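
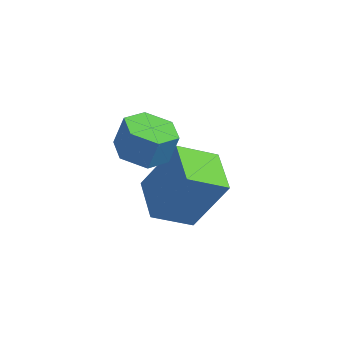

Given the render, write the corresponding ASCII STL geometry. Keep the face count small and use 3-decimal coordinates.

solid 
facet normal -0.672 -0.535 0.512
outer loop
vertex 2.567 1.395 0.759
vertex 1.641 2.635 0.839
vertex 1.644 0.822 -1.05
endloop
endfacet
facet normal 0.597 -0.800 -0.051
outer loop
vertex 2.679 1.645 -1.839
vertex 2.567 1.395 0.759
vertex 1.644 0.822 -1.05
endloop
endfacet
facet normal -0.672 -0.535 0.512
outer loop
vertex 1.644 0.822 -1.05
vertex 1.641 2.635 0.839
vertex 0.718 2.062 -0.97
endloop
endfacet
facet normal -0.438 -0.271 -0.857
outer loop
vertex 0.718 2.062 -0.97
vertex 2.679 1.645 -1.839
vertex 1.644 0.822 -1.05
endloop
endfacet
facet normal 0.438 0.271 0.857
outer loop
vertex 2.567 1.395 0.759
vertex 2.676 3.458 0.05
vertex 1.641 2.635 0.839
endloop
endfacet
facet normal 0.597 -0.800 -0.051
outer loop
vertex 3.602 2.218 -0.03
vertex 2.567 1.395 0.759
vertex 2.679 1.645 -1.839
endloop
endfacet
facet normal 0.438 0.271 0.857
outer loop
vertex 3.602 2.218 -0.03
vertex 2.676 3.458 0.05
vertex 2.567 1.395 0.759
endloop
endfacet
facet normal -0.597 0.800 0.051
outer loop
vertex 1.641 2.635 0.839
vertex 2.676 3.458 0.05
vertex 0.718 2.062 -0.97
endloop
endfacet
facet normal -0.438 -0.271 -0.857
outer loop
vertex 1.753 2.885 -1.759
vertex 2.679 1.645 -1.839
vertex 0.718 2.062 -0.97
endloop
endfacet
facet normal -0.597 0.800 0.051
outer loop
vertex 0.718 2.062 -0.97
vertex 2.676 3.458 0.05
vertex 1.753 2.885 -1.759
endloop
endfacet
facet normal 0.672 0.535 -0.512
outer loop
vertex 1.753 2.885 -1.759
vertex 3.602 2.218 -0.03
vertex 2.679 1.645 -1.839
endloop
endfacet
facet normal 0.672 0.535 -0.512
outer loop
vertex 2.676 3.458 0.05
vertex 3.602 2.218 -0.03
vertex 1.753 2.885 -1.759
endloop
endfacet
facet normal -0.196 -0.289 -0.937
outer loop
vertex 2.098 1.135 1.658
vertex 1.246 1.047 1.863
vertex 1.549 1.816 1.563
endloop
endfacet
facet normal 0.757 0.564 -0.332
outer loop
vertex 2.098 1.135 1.658
vertex 1.549 1.816 1.563
vertex 2.305 1.442 2.652
endloop
endfacet
facet normal 0.757 0.563 -0.332
outer loop
vertex 2.305 1.442 2.652
vertex 1.549 1.816 1.563
vertex 1.756 2.123 2.556
endloop
endfacet
facet normal 0.195 0.290 0.937
outer loop
vertex 2.305 1.442 2.652
vertex 1.756 2.123 2.556
vertex 1.454 1.353 2.857
endloop
endfacet
facet normal -0.195 -0.289 -0.937
outer loop
vertex 1.549 1.816 1.563
vertex 1.246 1.047 1.863
vertex 0.697 1.728 1.767
endloop
endfacet
facet normal -0.161 0.952 -0.261
outer loop
vertex 1.549 1.816 1.563
vertex 0.697 1.728 1.767
vertex 1.756 2.123 2.556
endloop
endfacet
facet normal -0.162 0.952 -0.259
outer loop
vertex 1.756 2.123 2.556
vertex 0.697 1.728 1.767
vertex 0.904 2.034 2.761
endloop
endfacet
facet normal 0.195 0.290 0.937
outer loop
vertex 1.756 2.123 2.556
vertex 0.904 2.034 2.761
vertex 1.454 1.353 2.857
endloop
endfacet
facet normal -0.195 -0.290 -0.937
outer loop
vertex 0.697 1.728 1.767
vertex 1.246 1.047 1.863
vertex 0.395 0.958 2.068
endloop
endfacet
facet normal -0.919 0.388 0.072
outer loop
vertex 0.697 1.728 1.767
vertex 0.395 0.958 2.068
vertex 0.904 2.034 2.761
endloop
endfacet
facet normal -0.919 0.389 0.071
outer loop
vertex 0.904 2.034 2.761
vertex 0.395 0.958 2.068
vertex 0.602 1.265 3.062
endloop
endfacet
facet normal 0.195 0.290 0.937
outer loop
vertex 0.904 2.034 2.761
vertex 0.602 1.265 3.062
vertex 1.454 1.353 2.857
endloop
endfacet
facet normal -0.195 -0.290 -0.937
outer loop
vertex 0.395 0.958 2.068
vertex 1.246 1.047 1.863
vertex 0.944 0.277 2.164
endloop
endfacet
facet normal -0.757 -0.563 0.332
outer loop
vertex 0.395 0.958 2.068
vertex 0.944 0.277 2.164
vertex 0.602 1.265 3.062
endloop
endfacet
facet normal -0.756 -0.564 0.332
outer loop
vertex 0.602 1.265 3.062
vertex 0.944 0.277 2.164
vertex 1.151 0.584 3.157
endloop
endfacet
facet normal 0.196 0.289 0.937
outer loop
vertex 0.602 1.265 3.062
vertex 1.151 0.584 3.157
vertex 1.454 1.353 2.857
endloop
endfacet
facet normal -0.195 -0.290 -0.937
outer loop
vertex 0.944 0.277 2.164
vertex 1.246 1.047 1.863
vertex 1.796 0.366 1.959
endloop
endfacet
facet normal 0.162 -0.952 0.260
outer loop
vertex 0.944 0.277 2.164
vertex 1.796 0.366 1.959
vertex 1.151 0.584 3.157
endloop
endfacet
facet normal 0.161 -0.952 0.260
outer loop
vertex 1.151 0.584 3.157
vertex 1.796 0.366 1.959
vertex 2.003 0.672 2.953
endloop
endfacet
facet normal 0.195 0.289 0.937
outer loop
vertex 1.151 0.584 3.157
vertex 2.003 0.672 2.953
vertex 1.454 1.353 2.857
endloop
endfacet
facet normal -0.195 -0.290 -0.937
outer loop
vertex 1.796 0.366 1.959
vertex 1.246 1.047 1.863
vertex 2.098 1.135 1.658
endloop
endfacet
facet normal 0.919 -0.389 -0.072
outer loop
vertex 1.796 0.366 1.959
vertex 2.098 1.135 1.658
vertex 2.003 0.672 2.953
endloop
endfacet
facet normal 0.919 -0.388 -0.071
outer loop
vertex 2.003 0.672 2.953
vertex 2.098 1.135 1.658
vertex 2.305 1.442 2.652
endloop
endfacet
facet normal 0.195 0.290 0.937
outer loop
vertex 2.003 0.672 2.953
vertex 2.305 1.442 2.652
vertex 1.454 1.353 2.857
endloop
endfacet

endsolid


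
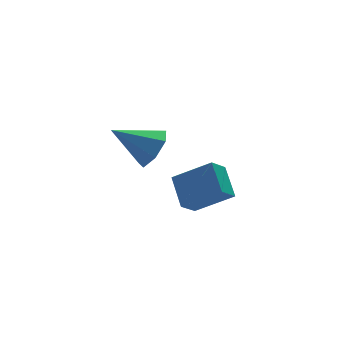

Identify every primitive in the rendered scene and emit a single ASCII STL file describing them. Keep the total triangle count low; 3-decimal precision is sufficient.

solid 
facet normal 0.713 -0.430 -0.554
outer loop
vertex 1.721 2.011 2.274
vertex 1.043 1.89 1.496
vertex 1.675 2.693 1.685
endloop
endfacet
facet normal 0.331 0.629 0.703
outer loop
vertex 1.721 2.011 2.274
vertex 1.675 2.693 1.685
vertex -0.383 2.75 2.604
endloop
endfacet
facet normal 0.712 -0.430 -0.555
outer loop
vertex 1.675 2.693 1.685
vertex 1.043 1.89 1.496
vertex 1.153 2.771 0.954
endloop
endfacet
facet normal 0.057 0.996 0.066
outer loop
vertex 1.675 2.693 1.685
vertex 1.153 2.771 0.954
vertex -0.383 2.75 2.604
endloop
endfacet
facet normal 0.713 -0.430 -0.554
outer loop
vertex 1.153 2.771 0.954
vertex 1.043 1.89 1.496
vertex 0.547 2.184 0.63
endloop
endfacet
facet normal -0.489 0.750 -0.445
outer loop
vertex 1.153 2.771 0.954
vertex 0.547 2.184 0.63
vertex -0.383 2.75 2.604
endloop
endfacet
facet normal 0.712 -0.431 -0.554
outer loop
vertex 0.547 2.184 0.63
vertex 1.043 1.89 1.496
vertex 0.315 1.377 0.959
endloop
endfacet
facet normal -0.893 0.076 -0.443
outer loop
vertex 0.547 2.184 0.63
vertex 0.315 1.377 0.959
vertex -0.383 2.75 2.604
endloop
endfacet
facet normal 0.712 -0.430 -0.555
outer loop
vertex 0.315 1.377 0.959
vertex 1.043 1.89 1.496
vertex 0.631 0.955 1.692
endloop
endfacet
facet normal -0.853 -0.517 0.070
outer loop
vertex 0.315 1.377 0.959
vertex 0.631 0.955 1.692
vertex -0.383 2.75 2.604
endloop
endfacet
facet normal 0.713 -0.430 -0.554
outer loop
vertex 0.631 0.955 1.692
vertex 1.043 1.89 1.496
vertex 1.257 1.238 2.277
endloop
endfacet
facet normal -0.397 -0.584 0.708
outer loop
vertex 0.631 0.955 1.692
vertex 1.257 1.238 2.277
vertex -0.383 2.75 2.604
endloop
endfacet
facet normal 0.713 -0.430 -0.554
outer loop
vertex 1.257 1.238 2.277
vertex 1.043 1.89 1.496
vertex 1.721 2.011 2.274
endloop
endfacet
facet normal 0.129 -0.074 0.989
outer loop
vertex 1.257 1.238 2.277
vertex 1.721 2.011 2.274
vertex -0.383 2.75 2.604
endloop
endfacet
facet normal -0.708 -0.232 0.667
outer loop
vertex 0.826 -3.749 2.669
vertex 1.133 -2.504 3.428
vertex -0.403 -2.842 1.679
endloop
endfacet
facet normal -0.206 -0.835 -0.509
outer loop
vertex 0.347 -2.596 0.972
vertex 0.826 -3.749 2.669
vertex -0.403 -2.842 1.679
endloop
endfacet
facet normal -0.708 -0.232 0.667
outer loop
vertex -0.403 -2.842 1.679
vertex 1.133 -2.504 3.428
vertex -0.097 -1.597 2.438
endloop
endfacet
facet normal -0.676 0.498 -0.544
outer loop
vertex -0.097 -1.597 2.438
vertex 0.347 -2.596 0.972
vertex -0.403 -2.842 1.679
endloop
endfacet
facet normal 0.676 -0.498 0.544
outer loop
vertex 0.826 -3.749 2.669
vertex 1.883 -2.258 2.721
vertex 1.133 -2.504 3.428
endloop
endfacet
facet normal -0.206 -0.835 -0.509
outer loop
vertex 1.577 -3.503 1.962
vertex 0.826 -3.749 2.669
vertex 0.347 -2.596 0.972
endloop
endfacet
facet normal 0.675 -0.498 0.544
outer loop
vertex 1.577 -3.503 1.962
vertex 1.883 -2.258 2.721
vertex 0.826 -3.749 2.669
endloop
endfacet
facet normal 0.206 0.836 0.509
outer loop
vertex 1.133 -2.504 3.428
vertex 1.883 -2.258 2.721
vertex -0.097 -1.597 2.438
endloop
endfacet
facet normal -0.675 0.498 -0.544
outer loop
vertex 0.654 -1.351 1.731
vertex 0.347 -2.596 0.972
vertex -0.097 -1.597 2.438
endloop
endfacet
facet normal 0.206 0.835 0.510
outer loop
vertex -0.097 -1.597 2.438
vertex 1.883 -2.258 2.721
vertex 0.654 -1.351 1.731
endloop
endfacet
facet normal 0.708 0.232 -0.667
outer loop
vertex 0.654 -1.351 1.731
vertex 1.577 -3.503 1.962
vertex 0.347 -2.596 0.972
endloop
endfacet
facet normal 0.708 0.232 -0.667
outer loop
vertex 1.883 -2.258 2.721
vertex 1.577 -3.503 1.962
vertex 0.654 -1.351 1.731
endloop
endfacet

endsolid


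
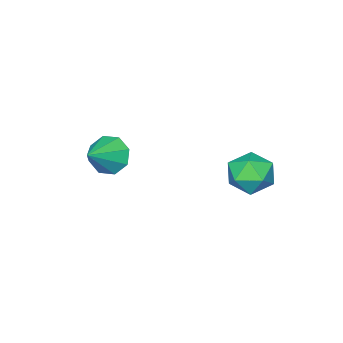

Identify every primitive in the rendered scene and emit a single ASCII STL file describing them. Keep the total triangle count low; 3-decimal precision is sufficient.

solid 
facet normal 0.181 0.899 -0.398
outer loop
vertex -0.464 4.278 2.118
vertex -1.383 4.575 2.372
vertex -0.623 4.704 3.008
endloop
endfacet
facet normal 0.782 0.605 -0.150
outer loop
vertex -0.464 4.278 2.118
vertex -0.623 4.704 3.008
vertex -0.022 3.909 2.935
endloop
endfacet
facet normal 0.876 -0.019 -0.482
outer loop
vertex -0.464 4.278 2.118
vertex -0.022 3.909 2.935
vertex -0.41 3.29 2.254
endloop
endfacet
facet normal 0.332 -0.111 -0.937
outer loop
vertex -0.464 4.278 2.118
vertex -0.41 3.29 2.254
vertex -1.252 3.701 1.907
endloop
endfacet
facet normal -0.097 0.456 -0.885
outer loop
vertex -0.464 4.278 2.118
vertex -1.252 3.701 1.907
vertex -1.383 4.575 2.372
endloop
endfacet
facet normal 0.692 0.473 0.546
outer loop
vertex -0.022 3.909 2.935
vertex -0.623 4.704 3.008
vertex -0.668 3.979 3.693
endloop
endfacet
facet normal -0.281 0.949 0.144
outer loop
vertex -0.623 4.704 3.008
vertex -1.383 4.575 2.372
vertex -1.51 4.39 3.346
endloop
endfacet
facet normal -0.729 0.233 -0.643
outer loop
vertex -1.383 4.575 2.372
vertex -1.252 3.701 1.907
vertex -1.898 3.771 2.665
endloop
endfacet
facet normal -0.035 -0.685 -0.728
outer loop
vertex -1.252 3.701 1.907
vertex -0.41 3.29 2.254
vertex -1.297 2.976 2.592
endloop
endfacet
facet normal 0.843 -0.537 0.008
outer loop
vertex -0.41 3.29 2.254
vertex -0.022 3.909 2.935
vertex -0.537 3.105 3.228
endloop
endfacet
facet normal -0.332 0.111 0.937
outer loop
vertex -1.456 3.402 3.482
vertex -0.668 3.979 3.693
vertex -1.51 4.39 3.346
endloop
endfacet
facet normal -0.876 0.019 0.482
outer loop
vertex -1.456 3.402 3.482
vertex -1.51 4.39 3.346
vertex -1.898 3.771 2.665
endloop
endfacet
facet normal -0.782 -0.605 0.150
outer loop
vertex -1.456 3.402 3.482
vertex -1.898 3.771 2.665
vertex -1.297 2.976 2.592
endloop
endfacet
facet normal -0.181 -0.899 0.398
outer loop
vertex -1.456 3.402 3.482
vertex -1.297 2.976 2.592
vertex -0.537 3.105 3.228
endloop
endfacet
facet normal 0.097 -0.456 0.885
outer loop
vertex -1.456 3.402 3.482
vertex -0.537 3.105 3.228
vertex -0.668 3.979 3.693
endloop
endfacet
facet normal 0.035 0.685 0.728
outer loop
vertex -1.51 4.39 3.346
vertex -0.668 3.979 3.693
vertex -0.623 4.704 3.008
endloop
endfacet
facet normal -0.843 0.537 -0.008
outer loop
vertex -1.898 3.771 2.665
vertex -1.51 4.39 3.346
vertex -1.383 4.575 2.372
endloop
endfacet
facet normal -0.692 -0.473 -0.546
outer loop
vertex -1.297 2.976 2.592
vertex -1.898 3.771 2.665
vertex -1.252 3.701 1.907
endloop
endfacet
facet normal 0.281 -0.949 -0.144
outer loop
vertex -0.537 3.105 3.228
vertex -1.297 2.976 2.592
vertex -0.41 3.29 2.254
endloop
endfacet
facet normal 0.729 -0.233 0.643
outer loop
vertex -0.668 3.979 3.693
vertex -0.537 3.105 3.228
vertex -0.022 3.909 2.935
endloop
endfacet
facet normal -0.855 -0.150 -0.497
outer loop
vertex 2.404 -0.504 2.406
vertex 1.949 -0.433 3.168
vertex 2.215 0.137 2.538
endloop
endfacet
facet normal 0.795 0.338 -0.503
outer loop
vertex 2.404 -0.504 2.406
vertex 2.215 0.137 2.538
vertex 3.231 -0.207 3.912
endloop
endfacet
facet normal -0.855 -0.151 -0.497
outer loop
vertex 2.215 0.137 2.538
vertex 1.949 -0.433 3.168
vertex 1.87 0.444 3.038
endloop
endfacet
facet normal 0.510 0.844 -0.166
outer loop
vertex 2.215 0.137 2.538
vertex 1.87 0.444 3.038
vertex 3.231 -0.207 3.912
endloop
endfacet
facet normal -0.855 -0.151 -0.497
outer loop
vertex 1.87 0.444 3.038
vertex 1.949 -0.433 3.168
vertex 1.571 0.238 3.615
endloop
endfacet
facet normal 0.168 0.898 0.407
outer loop
vertex 1.87 0.444 3.038
vertex 1.571 0.238 3.615
vertex 3.231 -0.207 3.912
endloop
endfacet
facet normal -0.855 -0.151 -0.497
outer loop
vertex 1.571 0.238 3.615
vertex 1.949 -0.433 3.168
vertex 1.494 -0.361 3.929
endloop
endfacet
facet normal -0.033 0.467 0.883
outer loop
vertex 1.571 0.238 3.615
vertex 1.494 -0.361 3.929
vertex 3.231 -0.207 3.912
endloop
endfacet
facet normal -0.855 -0.150 -0.497
outer loop
vertex 1.494 -0.361 3.929
vertex 1.949 -0.433 3.168
vertex 1.683 -1.002 3.798
endloop
endfacet
facet normal 0.027 -0.193 0.981
outer loop
vertex 1.494 -0.361 3.929
vertex 1.683 -1.002 3.798
vertex 3.231 -0.207 3.912
endloop
endfacet
facet normal -0.855 -0.150 -0.497
outer loop
vertex 1.683 -1.002 3.798
vertex 1.949 -0.433 3.168
vertex 2.028 -1.31 3.297
endloop
endfacet
facet normal 0.311 -0.699 0.644
outer loop
vertex 1.683 -1.002 3.798
vertex 2.028 -1.31 3.297
vertex 3.231 -0.207 3.912
endloop
endfacet
facet normal -0.855 -0.150 -0.496
outer loop
vertex 2.028 -1.31 3.297
vertex 1.949 -0.433 3.168
vertex 2.326 -1.103 2.721
endloop
endfacet
facet normal 0.655 -0.753 0.068
outer loop
vertex 2.028 -1.31 3.297
vertex 2.326 -1.103 2.721
vertex 3.231 -0.207 3.912
endloop
endfacet
facet normal -0.855 -0.150 -0.497
outer loop
vertex 2.326 -1.103 2.721
vertex 1.949 -0.433 3.168
vertex 2.404 -0.504 2.406
endloop
endfacet
facet normal 0.855 -0.324 -0.405
outer loop
vertex 2.326 -1.103 2.721
vertex 2.404 -0.504 2.406
vertex 3.231 -0.207 3.912
endloop
endfacet

endsolid


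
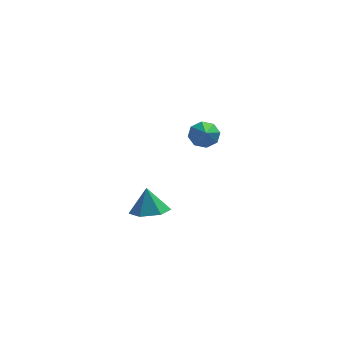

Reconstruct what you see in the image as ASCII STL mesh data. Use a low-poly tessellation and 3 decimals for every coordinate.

solid 
facet normal 0.114 -0.306 -0.945
outer loop
vertex 2.258 -3.105 -3.167
vertex 1.844 -2.481 -3.419
vertex 2.628 -2.43 -3.341
endloop
endfacet
facet normal 0.688 -0.197 0.699
outer loop
vertex 2.258 -3.105 -3.167
vertex 2.628 -2.43 -3.341
vertex 1.716 -2.139 -2.361
endloop
endfacet
facet normal 0.114 -0.306 -0.945
outer loop
vertex 2.628 -2.43 -3.341
vertex 1.844 -2.481 -3.419
vertex 2.215 -1.806 -3.593
endloop
endfacet
facet normal 0.661 0.613 0.433
outer loop
vertex 2.628 -2.43 -3.341
vertex 2.215 -1.806 -3.593
vertex 1.716 -2.139 -2.361
endloop
endfacet
facet normal 0.114 -0.306 -0.945
outer loop
vertex 2.215 -1.806 -3.593
vertex 1.844 -2.481 -3.419
vertex 1.43 -1.858 -3.671
endloop
endfacet
facet normal -0.087 0.970 0.227
outer loop
vertex 2.215 -1.806 -3.593
vertex 1.43 -1.858 -3.671
vertex 1.716 -2.139 -2.361
endloop
endfacet
facet normal 0.114 -0.306 -0.945
outer loop
vertex 1.43 -1.858 -3.671
vertex 1.844 -2.481 -3.419
vertex 1.06 -2.533 -3.497
endloop
endfacet
facet normal -0.807 0.516 0.287
outer loop
vertex 1.43 -1.858 -3.671
vertex 1.06 -2.533 -3.497
vertex 1.716 -2.139 -2.361
endloop
endfacet
facet normal 0.114 -0.306 -0.945
outer loop
vertex 1.06 -2.533 -3.497
vertex 1.844 -2.481 -3.419
vertex 1.474 -3.157 -3.245
endloop
endfacet
facet normal -0.780 -0.294 0.552
outer loop
vertex 1.06 -2.533 -3.497
vertex 1.474 -3.157 -3.245
vertex 1.716 -2.139 -2.361
endloop
endfacet
facet normal 0.114 -0.306 -0.945
outer loop
vertex 1.474 -3.157 -3.245
vertex 1.844 -2.481 -3.419
vertex 2.258 -3.105 -3.167
endloop
endfacet
facet normal -0.032 -0.651 0.758
outer loop
vertex 1.474 -3.157 -3.245
vertex 2.258 -3.105 -3.167
vertex 1.716 -2.139 -2.361
endloop
endfacet
facet normal -0.025 0.826 -0.563
outer loop
vertex 4.56 2.948 -2.499
vertex 3.918 2.881 -2.569
vertex 4.305 3.183 -2.143
endloop
endfacet
facet normal 0.821 0.026 0.571
outer loop
vertex 4.56 2.948 -2.499
vertex 4.305 3.183 -2.143
vertex 3.962 1.419 -1.571
endloop
endfacet
facet normal -0.024 0.826 -0.563
outer loop
vertex 4.305 3.183 -2.143
vertex 3.918 2.881 -2.569
vertex 3.822 3.241 -2.037
endloop
endfacet
facet normal 0.237 0.258 0.937
outer loop
vertex 4.305 3.183 -2.143
vertex 3.822 3.241 -2.037
vertex 3.962 1.419 -1.571
endloop
endfacet
facet normal -0.025 0.826 -0.563
outer loop
vertex 3.822 3.241 -2.037
vertex 3.918 2.881 -2.569
vertex 3.396 3.088 -2.242
endloop
endfacet
facet normal -0.479 0.183 0.859
outer loop
vertex 3.822 3.241 -2.037
vertex 3.396 3.088 -2.242
vertex 3.962 1.419 -1.571
endloop
endfacet
facet normal -0.026 0.826 -0.564
outer loop
vertex 3.396 3.088 -2.242
vertex 3.918 2.881 -2.569
vertex 3.275 2.814 -2.638
endloop
endfacet
facet normal -0.910 -0.154 0.385
outer loop
vertex 3.396 3.088 -2.242
vertex 3.275 2.814 -2.638
vertex 3.962 1.419 -1.571
endloop
endfacet
facet normal -0.025 0.825 -0.565
outer loop
vertex 3.275 2.814 -2.638
vertex 3.918 2.881 -2.569
vertex 3.53 2.578 -2.994
endloop
endfacet
facet normal -0.805 -0.556 -0.208
outer loop
vertex 3.275 2.814 -2.638
vertex 3.53 2.578 -2.994
vertex 3.962 1.419 -1.571
endloop
endfacet
facet normal -0.026 0.825 -0.564
outer loop
vertex 3.53 2.578 -2.994
vertex 3.918 2.881 -2.569
vertex 4.013 2.52 -3.101
endloop
endfacet
facet normal -0.222 -0.788 -0.574
outer loop
vertex 3.53 2.578 -2.994
vertex 4.013 2.52 -3.101
vertex 3.962 1.419 -1.571
endloop
endfacet
facet normal -0.025 0.825 -0.564
outer loop
vertex 4.013 2.52 -3.101
vertex 3.918 2.881 -2.569
vertex 4.439 2.673 -2.896
endloop
endfacet
facet normal 0.495 -0.713 -0.497
outer loop
vertex 4.013 2.52 -3.101
vertex 4.439 2.673 -2.896
vertex 3.962 1.419 -1.571
endloop
endfacet
facet normal -0.025 0.825 -0.564
outer loop
vertex 4.439 2.673 -2.896
vertex 3.918 2.881 -2.569
vertex 4.56 2.948 -2.499
endloop
endfacet
facet normal 0.926 -0.376 -0.022
outer loop
vertex 4.439 2.673 -2.896
vertex 4.56 2.948 -2.499
vertex 3.962 1.419 -1.571
endloop
endfacet

endsolid


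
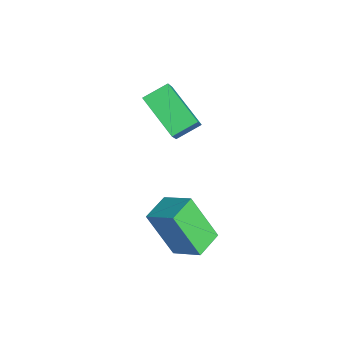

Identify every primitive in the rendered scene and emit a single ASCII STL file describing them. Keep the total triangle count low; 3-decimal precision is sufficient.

solid 
facet normal -0.259 -0.437 0.861
outer loop
vertex 3.913 1.425 -2.099
vertex 3.02 2.174 -1.988
vertex 3.106 0.566 -2.778
endloop
endfacet
facet normal 0.762 -0.640 -0.096
outer loop
vertex 3.64 1.466 -4.552
vertex 3.913 1.425 -2.099
vertex 3.106 0.566 -2.778
endloop
endfacet
facet normal -0.258 -0.437 0.862
outer loop
vertex 3.106 0.566 -2.778
vertex 3.02 2.174 -1.988
vertex 2.214 1.314 -2.666
endloop
endfacet
facet normal -0.593 -0.632 -0.499
outer loop
vertex 2.214 1.314 -2.666
vertex 3.64 1.466 -4.552
vertex 3.106 0.566 -2.778
endloop
endfacet
facet normal 0.592 0.632 0.499
outer loop
vertex 3.913 1.425 -2.099
vertex 3.554 3.074 -3.762
vertex 3.02 2.174 -1.988
endloop
endfacet
facet normal 0.763 -0.640 -0.096
outer loop
vertex 4.446 2.326 -3.874
vertex 3.913 1.425 -2.099
vertex 3.64 1.466 -4.552
endloop
endfacet
facet normal 0.593 0.632 0.499
outer loop
vertex 4.446 2.326 -3.874
vertex 3.554 3.074 -3.762
vertex 3.913 1.425 -2.099
endloop
endfacet
facet normal -0.763 0.640 0.095
outer loop
vertex 3.02 2.174 -1.988
vertex 3.554 3.074 -3.762
vertex 2.214 1.314 -2.666
endloop
endfacet
facet normal -0.592 -0.632 -0.499
outer loop
vertex 2.747 2.215 -4.441
vertex 3.64 1.466 -4.552
vertex 2.214 1.314 -2.666
endloop
endfacet
facet normal -0.762 0.640 0.096
outer loop
vertex 2.214 1.314 -2.666
vertex 3.554 3.074 -3.762
vertex 2.747 2.215 -4.441
endloop
endfacet
facet normal 0.259 0.437 -0.862
outer loop
vertex 2.747 2.215 -4.441
vertex 4.446 2.326 -3.874
vertex 3.64 1.466 -4.552
endloop
endfacet
facet normal 0.259 0.438 -0.861
outer loop
vertex 3.554 3.074 -3.762
vertex 4.446 2.326 -3.874
vertex 2.747 2.215 -4.441
endloop
endfacet
facet normal -0.626 0.184 -0.758
outer loop
vertex -1.3 2.034 0.354
vertex 0.137 2.924 -0.618
vertex -1.021 1.076 -0.109
endloop
endfacet
facet normal -0.737 -0.456 0.499
outer loop
vertex -0.137 0.816 0.958
vertex -1.3 2.034 0.354
vertex -1.021 1.076 -0.109
endloop
endfacet
facet normal -0.627 0.184 -0.757
outer loop
vertex -1.021 1.076 -0.109
vertex 0.137 2.924 -0.618
vertex 0.416 1.966 -1.082
endloop
endfacet
facet normal 0.253 -0.870 -0.422
outer loop
vertex 0.416 1.966 -1.082
vertex -0.137 0.816 0.958
vertex -1.021 1.076 -0.109
endloop
endfacet
facet normal -0.254 0.870 0.422
outer loop
vertex -1.3 2.034 0.354
vertex 1.021 2.664 0.449
vertex 0.137 2.924 -0.618
endloop
endfacet
facet normal -0.737 -0.456 0.499
outer loop
vertex -0.416 1.774 1.422
vertex -1.3 2.034 0.354
vertex -0.137 0.816 0.958
endloop
endfacet
facet normal -0.254 0.871 0.422
outer loop
vertex -0.416 1.774 1.422
vertex 1.021 2.664 0.449
vertex -1.3 2.034 0.354
endloop
endfacet
facet normal 0.737 0.456 -0.499
outer loop
vertex 0.137 2.924 -0.618
vertex 1.021 2.664 0.449
vertex 0.416 1.966 -1.082
endloop
endfacet
facet normal 0.254 -0.870 -0.422
outer loop
vertex 1.3 1.706 -0.014
vertex -0.137 0.816 0.958
vertex 0.416 1.966 -1.082
endloop
endfacet
facet normal 0.737 0.456 -0.499
outer loop
vertex 0.416 1.966 -1.082
vertex 1.021 2.664 0.449
vertex 1.3 1.706 -0.014
endloop
endfacet
facet normal 0.626 -0.184 0.757
outer loop
vertex 1.3 1.706 -0.014
vertex -0.416 1.774 1.422
vertex -0.137 0.816 0.958
endloop
endfacet
facet normal 0.627 -0.184 0.757
outer loop
vertex 1.021 2.664 0.449
vertex -0.416 1.774 1.422
vertex 1.3 1.706 -0.014
endloop
endfacet

endsolid


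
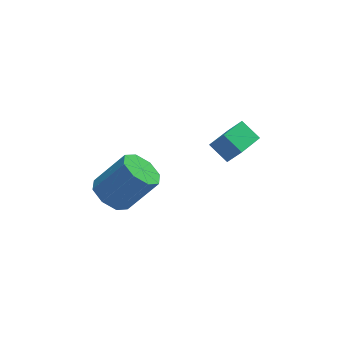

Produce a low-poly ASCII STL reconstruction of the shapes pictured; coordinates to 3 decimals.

solid 
facet normal -0.526 0.315 -0.790
outer loop
vertex -0.258 1.379 3.76
vertex 0.764 2.594 3.563
vertex 0.37 0.741 3.087
endloop
endfacet
facet normal -0.639 -0.759 0.123
outer loop
vertex 0.896 0.426 3.877
vertex -0.258 1.379 3.76
vertex 0.37 0.741 3.087
endloop
endfacet
facet normal -0.526 0.315 -0.790
outer loop
vertex 0.37 0.741 3.087
vertex 0.764 2.594 3.563
vertex 1.392 1.956 2.89
endloop
endfacet
facet normal 0.561 -0.569 -0.601
outer loop
vertex 1.392 1.956 2.89
vertex 0.896 0.426 3.877
vertex 0.37 0.741 3.087
endloop
endfacet
facet normal -0.561 0.569 0.601
outer loop
vertex -0.258 1.379 3.76
vertex 1.29 2.279 4.353
vertex 0.764 2.594 3.563
endloop
endfacet
facet normal -0.639 -0.759 0.123
outer loop
vertex 0.268 1.064 4.55
vertex -0.258 1.379 3.76
vertex 0.896 0.426 3.877
endloop
endfacet
facet normal -0.561 0.569 0.601
outer loop
vertex 0.268 1.064 4.55
vertex 1.29 2.279 4.353
vertex -0.258 1.379 3.76
endloop
endfacet
facet normal 0.639 0.759 -0.123
outer loop
vertex 0.764 2.594 3.563
vertex 1.29 2.279 4.353
vertex 1.392 1.956 2.89
endloop
endfacet
facet normal 0.561 -0.569 -0.601
outer loop
vertex 1.918 1.641 3.68
vertex 0.896 0.426 3.877
vertex 1.392 1.956 2.89
endloop
endfacet
facet normal 0.639 0.759 -0.123
outer loop
vertex 1.392 1.956 2.89
vertex 1.29 2.279 4.353
vertex 1.918 1.641 3.68
endloop
endfacet
facet normal 0.526 -0.315 0.790
outer loop
vertex 1.918 1.641 3.68
vertex 0.268 1.064 4.55
vertex 0.896 0.426 3.877
endloop
endfacet
facet normal 0.526 -0.315 0.790
outer loop
vertex 1.29 2.279 4.353
vertex 0.268 1.064 4.55
vertex 1.918 1.641 3.68
endloop
endfacet
facet normal -0.630 0.067 -0.773
outer loop
vertex -3.763 3.099 0.031
vertex -4.243 2.27 0.35
vertex -4.342 3.261 0.517
endloop
endfacet
facet normal 0.204 0.975 -0.082
outer loop
vertex -3.763 3.099 0.031
vertex -4.342 3.261 0.517
vertex -2.457 2.959 1.63
endloop
endfacet
facet normal 0.205 0.975 -0.082
outer loop
vertex -2.457 2.959 1.63
vertex -4.342 3.261 0.517
vertex -3.035 3.121 2.117
endloop
endfacet
facet normal 0.632 -0.068 0.772
outer loop
vertex -2.457 2.959 1.63
vertex -3.035 3.121 2.117
vertex -2.937 2.13 1.95
endloop
endfacet
facet normal -0.632 0.067 -0.772
outer loop
vertex -4.342 3.261 0.517
vertex -4.243 2.27 0.35
vertex -4.862 2.843 0.906
endloop
endfacet
facet normal -0.384 0.838 0.387
outer loop
vertex -4.342 3.261 0.517
vertex -4.862 2.843 0.906
vertex -3.035 3.121 2.117
endloop
endfacet
facet normal -0.384 0.838 0.387
outer loop
vertex -3.035 3.121 2.117
vertex -4.862 2.843 0.906
vertex -3.556 2.703 2.506
endloop
endfacet
facet normal 0.631 -0.068 0.773
outer loop
vertex -3.035 3.121 2.117
vertex -3.556 2.703 2.506
vertex -2.937 2.13 1.95
endloop
endfacet
facet normal -0.631 0.068 -0.773
outer loop
vertex -4.862 2.843 0.906
vertex -4.243 2.27 0.35
vertex -5.02 2.089 0.969
endloop
endfacet
facet normal -0.748 0.209 0.629
outer loop
vertex -4.862 2.843 0.906
vertex -5.02 2.089 0.969
vertex -3.556 2.703 2.506
endloop
endfacet
facet normal -0.748 0.209 0.629
outer loop
vertex -3.556 2.703 2.506
vertex -5.02 2.089 0.969
vertex -3.714 1.949 2.569
endloop
endfacet
facet normal 0.631 -0.068 0.773
outer loop
vertex -3.556 2.703 2.506
vertex -3.714 1.949 2.569
vertex -2.937 2.13 1.95
endloop
endfacet
facet normal -0.631 0.067 -0.773
outer loop
vertex -5.02 2.089 0.969
vertex -4.243 2.27 0.35
vertex -4.723 1.441 0.67
endloop
endfacet
facet normal -0.674 -0.541 0.503
outer loop
vertex -5.02 2.089 0.969
vertex -4.723 1.441 0.67
vertex -3.714 1.949 2.569
endloop
endfacet
facet normal -0.674 -0.542 0.503
outer loop
vertex -3.714 1.949 2.569
vertex -4.723 1.441 0.67
vertex -3.417 1.301 2.269
endloop
endfacet
facet normal 0.631 -0.068 0.773
outer loop
vertex -3.714 1.949 2.569
vertex -3.417 1.301 2.269
vertex -2.937 2.13 1.95
endloop
endfacet
facet normal -0.632 0.068 -0.772
outer loop
vertex -4.723 1.441 0.67
vertex -4.243 2.27 0.35
vertex -4.145 1.279 0.183
endloop
endfacet
facet normal -0.205 -0.975 0.082
outer loop
vertex -4.723 1.441 0.67
vertex -4.145 1.279 0.183
vertex -3.417 1.301 2.269
endloop
endfacet
facet normal -0.204 -0.975 0.082
outer loop
vertex -3.417 1.301 2.269
vertex -4.145 1.279 0.183
vertex -2.838 1.139 1.783
endloop
endfacet
facet normal 0.630 -0.067 0.773
outer loop
vertex -3.417 1.301 2.269
vertex -2.838 1.139 1.783
vertex -2.937 2.13 1.95
endloop
endfacet
facet normal -0.631 0.068 -0.773
outer loop
vertex -4.145 1.279 0.183
vertex -4.243 2.27 0.35
vertex -3.624 1.697 -0.206
endloop
endfacet
facet normal 0.384 -0.838 -0.387
outer loop
vertex -4.145 1.279 0.183
vertex -3.624 1.697 -0.206
vertex -2.838 1.139 1.783
endloop
endfacet
facet normal 0.384 -0.838 -0.387
outer loop
vertex -2.838 1.139 1.783
vertex -3.624 1.697 -0.206
vertex -2.318 1.557 1.394
endloop
endfacet
facet normal 0.632 -0.067 0.772
outer loop
vertex -2.838 1.139 1.783
vertex -2.318 1.557 1.394
vertex -2.937 2.13 1.95
endloop
endfacet
facet normal -0.631 0.068 -0.773
outer loop
vertex -3.624 1.697 -0.206
vertex -4.243 2.27 0.35
vertex -3.466 2.451 -0.269
endloop
endfacet
facet normal 0.748 -0.209 -0.629
outer loop
vertex -3.624 1.697 -0.206
vertex -3.466 2.451 -0.269
vertex -2.318 1.557 1.394
endloop
endfacet
facet normal 0.748 -0.209 -0.629
outer loop
vertex -2.318 1.557 1.394
vertex -3.466 2.451 -0.269
vertex -2.16 2.311 1.331
endloop
endfacet
facet normal 0.631 -0.068 0.773
outer loop
vertex -2.318 1.557 1.394
vertex -2.16 2.311 1.331
vertex -2.937 2.13 1.95
endloop
endfacet
facet normal -0.631 0.068 -0.773
outer loop
vertex -3.466 2.451 -0.269
vertex -4.243 2.27 0.35
vertex -3.763 3.099 0.031
endloop
endfacet
facet normal 0.674 0.542 -0.503
outer loop
vertex -3.466 2.451 -0.269
vertex -3.763 3.099 0.031
vertex -2.16 2.311 1.331
endloop
endfacet
facet normal 0.674 0.541 -0.503
outer loop
vertex -2.16 2.311 1.331
vertex -3.763 3.099 0.031
vertex -2.457 2.959 1.63
endloop
endfacet
facet normal 0.631 -0.067 0.773
outer loop
vertex -2.16 2.311 1.331
vertex -2.457 2.959 1.63
vertex -2.937 2.13 1.95
endloop
endfacet

endsolid


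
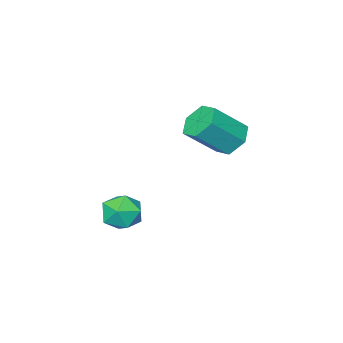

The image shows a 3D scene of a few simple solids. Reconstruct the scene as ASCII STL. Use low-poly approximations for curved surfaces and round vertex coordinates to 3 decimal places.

solid 
facet normal -0.625 -0.293 0.724
outer loop
vertex 1.053 -0.685 0.701
vertex 1.565 -1.472 0.824
vertex 1.771 -0.691 1.318
endloop
endfacet
facet normal -0.590 0.420 0.690
outer loop
vertex 1.053 -0.685 0.701
vertex 1.771 -0.691 1.318
vertex 1.64 0.056 0.752
endloop
endfacet
facet normal -0.785 0.619 0.033
outer loop
vertex 1.053 -0.685 0.701
vertex 1.64 0.056 0.752
vertex 1.353 -0.263 -0.092
endloop
endfacet
facet normal -0.940 0.031 -0.339
outer loop
vertex 1.053 -0.685 0.701
vertex 1.353 -0.263 -0.092
vertex 1.306 -1.207 -0.047
endloop
endfacet
facet normal -0.841 -0.534 0.088
outer loop
vertex 1.053 -0.685 0.701
vertex 1.306 -1.207 -0.047
vertex 1.565 -1.472 0.824
endloop
endfacet
facet normal 0.091 0.611 0.786
outer loop
vertex 1.64 0.056 0.752
vertex 1.771 -0.691 1.318
vertex 2.514 -0.273 0.907
endloop
endfacet
facet normal 0.034 -0.541 0.841
outer loop
vertex 1.771 -0.691 1.318
vertex 1.565 -1.472 0.824
vertex 2.467 -1.217 0.952
endloop
endfacet
facet normal -0.316 -0.930 -0.189
outer loop
vertex 1.565 -1.472 0.824
vertex 1.306 -1.207 -0.047
vertex 2.18 -1.536 0.108
endloop
endfacet
facet normal -0.476 -0.018 -0.879
outer loop
vertex 1.306 -1.207 -0.047
vertex 1.353 -0.263 -0.092
vertex 2.049 -0.789 -0.458
endloop
endfacet
facet normal -0.225 0.934 -0.277
outer loop
vertex 1.353 -0.263 -0.092
vertex 1.64 0.056 0.752
vertex 2.255 -0.008 0.036
endloop
endfacet
facet normal 0.940 -0.031 0.339
outer loop
vertex 2.767 -0.795 0.159
vertex 2.514 -0.273 0.907
vertex 2.467 -1.217 0.952
endloop
endfacet
facet normal 0.785 -0.619 -0.033
outer loop
vertex 2.767 -0.795 0.159
vertex 2.467 -1.217 0.952
vertex 2.18 -1.536 0.108
endloop
endfacet
facet normal 0.590 -0.420 -0.690
outer loop
vertex 2.767 -0.795 0.159
vertex 2.18 -1.536 0.108
vertex 2.049 -0.789 -0.458
endloop
endfacet
facet normal 0.625 0.293 -0.724
outer loop
vertex 2.767 -0.795 0.159
vertex 2.049 -0.789 -0.458
vertex 2.255 -0.008 0.036
endloop
endfacet
facet normal 0.841 0.534 -0.088
outer loop
vertex 2.767 -0.795 0.159
vertex 2.255 -0.008 0.036
vertex 2.514 -0.273 0.907
endloop
endfacet
facet normal 0.476 0.018 0.879
outer loop
vertex 2.467 -1.217 0.952
vertex 2.514 -0.273 0.907
vertex 1.771 -0.691 1.318
endloop
endfacet
facet normal 0.225 -0.934 0.277
outer loop
vertex 2.18 -1.536 0.108
vertex 2.467 -1.217 0.952
vertex 1.565 -1.472 0.824
endloop
endfacet
facet normal -0.091 -0.611 -0.786
outer loop
vertex 2.049 -0.789 -0.458
vertex 2.18 -1.536 0.108
vertex 1.306 -1.207 -0.047
endloop
endfacet
facet normal -0.034 0.541 -0.841
outer loop
vertex 2.255 -0.008 0.036
vertex 2.049 -0.789 -0.458
vertex 1.353 -0.263 -0.092
endloop
endfacet
facet normal 0.316 0.930 0.189
outer loop
vertex 2.514 -0.273 0.907
vertex 2.255 -0.008 0.036
vertex 1.64 0.056 0.752
endloop
endfacet
facet normal -0.689 0.272 -0.671
outer loop
vertex -2.448 0.523 2.548
vertex -3.068 0.016 2.979
vertex -2.952 0.887 3.213
endloop
endfacet
facet normal 0.467 0.875 -0.125
outer loop
vertex -2.448 0.523 2.548
vertex -2.952 0.887 3.213
vertex -1.152 0.012 3.809
endloop
endfacet
facet normal 0.467 0.875 -0.126
outer loop
vertex -1.152 0.012 3.809
vertex -2.952 0.887 3.213
vertex -1.655 0.376 4.474
endloop
endfacet
facet normal 0.690 -0.272 0.671
outer loop
vertex -1.152 0.012 3.809
vertex -1.655 0.376 4.474
vertex -1.772 -0.496 4.241
endloop
endfacet
facet normal -0.689 0.272 -0.671
outer loop
vertex -2.952 0.887 3.213
vertex -3.068 0.016 2.979
vertex -3.572 0.38 3.644
endloop
endfacet
facet normal -0.245 0.784 0.570
outer loop
vertex -2.952 0.887 3.213
vertex -3.572 0.38 3.644
vertex -1.655 0.376 4.474
endloop
endfacet
facet normal -0.245 0.785 0.569
outer loop
vertex -1.655 0.376 4.474
vertex -3.572 0.38 3.644
vertex -2.275 -0.131 4.906
endloop
endfacet
facet normal 0.690 -0.272 0.671
outer loop
vertex -1.655 0.376 4.474
vertex -2.275 -0.131 4.906
vertex -1.772 -0.496 4.241
endloop
endfacet
facet normal -0.690 0.271 -0.671
outer loop
vertex -3.572 0.38 3.644
vertex -3.068 0.016 2.979
vertex -3.688 -0.492 3.411
endloop
endfacet
facet normal -0.713 -0.091 0.696
outer loop
vertex -3.572 0.38 3.644
vertex -3.688 -0.492 3.411
vertex -2.275 -0.131 4.906
endloop
endfacet
facet normal -0.713 -0.091 0.696
outer loop
vertex -2.275 -0.131 4.906
vertex -3.688 -0.492 3.411
vertex -2.392 -1.003 4.672
endloop
endfacet
facet normal 0.689 -0.273 0.671
outer loop
vertex -2.275 -0.131 4.906
vertex -2.392 -1.003 4.672
vertex -1.772 -0.496 4.241
endloop
endfacet
facet normal -0.690 0.272 -0.671
outer loop
vertex -3.688 -0.492 3.411
vertex -3.068 0.016 2.979
vertex -3.185 -0.856 2.746
endloop
endfacet
facet normal -0.467 -0.875 0.126
outer loop
vertex -3.688 -0.492 3.411
vertex -3.185 -0.856 2.746
vertex -2.392 -1.003 4.672
endloop
endfacet
facet normal -0.467 -0.875 0.125
outer loop
vertex -2.392 -1.003 4.672
vertex -3.185 -0.856 2.746
vertex -1.888 -1.367 4.007
endloop
endfacet
facet normal 0.689 -0.272 0.671
outer loop
vertex -2.392 -1.003 4.672
vertex -1.888 -1.367 4.007
vertex -1.772 -0.496 4.241
endloop
endfacet
facet normal -0.690 0.272 -0.671
outer loop
vertex -3.185 -0.856 2.746
vertex -3.068 0.016 2.979
vertex -2.565 -0.349 2.314
endloop
endfacet
facet normal 0.245 -0.785 -0.570
outer loop
vertex -3.185 -0.856 2.746
vertex -2.565 -0.349 2.314
vertex -1.888 -1.367 4.007
endloop
endfacet
facet normal 0.245 -0.784 -0.570
outer loop
vertex -1.888 -1.367 4.007
vertex -2.565 -0.349 2.314
vertex -1.268 -0.86 3.576
endloop
endfacet
facet normal 0.689 -0.272 0.671
outer loop
vertex -1.888 -1.367 4.007
vertex -1.268 -0.86 3.576
vertex -1.772 -0.496 4.241
endloop
endfacet
facet normal -0.689 0.273 -0.671
outer loop
vertex -2.565 -0.349 2.314
vertex -3.068 0.016 2.979
vertex -2.448 0.523 2.548
endloop
endfacet
facet normal 0.713 0.091 -0.696
outer loop
vertex -2.565 -0.349 2.314
vertex -2.448 0.523 2.548
vertex -1.268 -0.86 3.576
endloop
endfacet
facet normal 0.713 0.091 -0.696
outer loop
vertex -1.268 -0.86 3.576
vertex -2.448 0.523 2.548
vertex -1.152 0.012 3.809
endloop
endfacet
facet normal 0.690 -0.271 0.671
outer loop
vertex -1.268 -0.86 3.576
vertex -1.152 0.012 3.809
vertex -1.772 -0.496 4.241
endloop
endfacet

endsolid


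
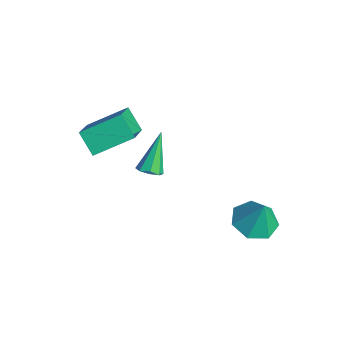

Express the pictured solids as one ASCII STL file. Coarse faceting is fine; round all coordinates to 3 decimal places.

solid 
facet normal -0.286 -0.141 -0.948
outer loop
vertex 3.055 3.662 -3.207
vertex 2.068 3.505 -2.886
vertex 2.531 4.406 -3.16
endloop
endfacet
facet normal 0.800 0.548 0.243
outer loop
vertex 3.055 3.662 -3.207
vertex 2.531 4.406 -3.16
vertex 2.492 3.715 -1.474
endloop
endfacet
facet normal -0.285 -0.142 -0.948
outer loop
vertex 2.531 4.406 -3.16
vertex 2.068 3.505 -2.886
vertex 1.658 4.471 -2.907
endloop
endfacet
facet normal 0.177 0.909 0.377
outer loop
vertex 2.531 4.406 -3.16
vertex 1.658 4.471 -2.907
vertex 2.492 3.715 -1.474
endloop
endfacet
facet normal -0.285 -0.141 -0.948
outer loop
vertex 1.658 4.471 -2.907
vertex 2.068 3.505 -2.886
vertex 1.094 3.809 -2.639
endloop
endfacet
facet normal -0.465 0.643 0.609
outer loop
vertex 1.658 4.471 -2.907
vertex 1.094 3.809 -2.639
vertex 2.492 3.715 -1.474
endloop
endfacet
facet normal -0.284 -0.141 -0.948
outer loop
vertex 1.094 3.809 -2.639
vertex 2.068 3.505 -2.886
vertex 1.262 2.917 -2.557
endloop
endfacet
facet normal -0.641 -0.050 0.766
outer loop
vertex 1.094 3.809 -2.639
vertex 1.262 2.917 -2.557
vertex 2.492 3.715 -1.474
endloop
endfacet
facet normal -0.284 -0.141 -0.948
outer loop
vertex 1.262 2.917 -2.557
vertex 2.068 3.505 -2.886
vertex 2.038 2.468 -2.723
endloop
endfacet
facet normal -0.220 -0.649 0.728
outer loop
vertex 1.262 2.917 -2.557
vertex 2.038 2.468 -2.723
vertex 2.492 3.715 -1.474
endloop
endfacet
facet normal -0.285 -0.141 -0.948
outer loop
vertex 2.038 2.468 -2.723
vertex 2.068 3.505 -2.886
vertex 2.835 2.799 -3.012
endloop
endfacet
facet normal 0.482 -0.701 0.525
outer loop
vertex 2.038 2.468 -2.723
vertex 2.835 2.799 -3.012
vertex 2.492 3.715 -1.474
endloop
endfacet
facet normal -0.286 -0.141 -0.948
outer loop
vertex 2.835 2.799 -3.012
vertex 2.068 3.505 -2.886
vertex 3.055 3.662 -3.207
endloop
endfacet
facet normal 0.936 -0.169 0.309
outer loop
vertex 2.835 2.799 -3.012
vertex 3.055 3.662 -3.207
vertex 2.492 3.715 -1.474
endloop
endfacet
facet normal 0.401 -0.450 -0.798
outer loop
vertex 0.854 -0.668 1.113
vertex 0.41 -0.486 0.787
vertex 0.93 -0.272 0.928
endloop
endfacet
facet normal 0.760 0.150 0.633
outer loop
vertex 0.854 -0.668 1.113
vertex 0.93 -0.272 0.928
vertex -0.37 0.386 2.333
endloop
endfacet
facet normal 0.401 -0.450 -0.798
outer loop
vertex 0.93 -0.272 0.928
vertex 0.41 -0.486 0.787
vertex 0.703 -0.001 0.661
endloop
endfacet
facet normal 0.624 0.747 0.228
outer loop
vertex 0.93 -0.272 0.928
vertex 0.703 -0.001 0.661
vertex -0.37 0.386 2.333
endloop
endfacet
facet normal 0.402 -0.450 -0.798
outer loop
vertex 0.703 -0.001 0.661
vertex 0.41 -0.486 0.787
vertex 0.303 -0.014 0.467
endloop
endfacet
facet normal 0.060 0.980 -0.189
outer loop
vertex 0.703 -0.001 0.661
vertex 0.303 -0.014 0.467
vertex -0.37 0.386 2.333
endloop
endfacet
facet normal 0.404 -0.449 -0.797
outer loop
vertex 0.303 -0.014 0.467
vertex 0.41 -0.486 0.787
vertex -0.033 -0.304 0.46
endloop
endfacet
facet normal -0.603 0.707 -0.369
outer loop
vertex 0.303 -0.014 0.467
vertex -0.033 -0.304 0.46
vertex -0.37 0.386 2.333
endloop
endfacet
facet normal 0.403 -0.451 -0.797
outer loop
vertex -0.033 -0.304 0.46
vertex 0.41 -0.486 0.787
vertex -0.11 -0.7 0.645
endloop
endfacet
facet normal -0.974 0.092 -0.209
outer loop
vertex -0.033 -0.304 0.46
vertex -0.11 -0.7 0.645
vertex -0.37 0.386 2.333
endloop
endfacet
facet normal 0.403 -0.450 -0.797
outer loop
vertex -0.11 -0.7 0.645
vertex 0.41 -0.486 0.787
vertex 0.118 -0.971 0.913
endloop
endfacet
facet normal -0.838 -0.509 0.198
outer loop
vertex -0.11 -0.7 0.645
vertex 0.118 -0.971 0.913
vertex -0.37 0.386 2.333
endloop
endfacet
facet normal 0.402 -0.449 -0.798
outer loop
vertex 0.118 -0.971 0.913
vertex 0.41 -0.486 0.787
vertex 0.517 -0.958 1.107
endloop
endfacet
facet normal -0.274 -0.741 0.613
outer loop
vertex 0.118 -0.971 0.913
vertex 0.517 -0.958 1.107
vertex -0.37 0.386 2.333
endloop
endfacet
facet normal 0.401 -0.450 -0.798
outer loop
vertex 0.517 -0.958 1.107
vertex 0.41 -0.486 0.787
vertex 0.854 -0.668 1.113
endloop
endfacet
facet normal 0.388 -0.468 0.794
outer loop
vertex 0.517 -0.958 1.107
vertex 0.854 -0.668 1.113
vertex -0.37 0.386 2.333
endloop
endfacet
facet normal -0.680 0.427 -0.596
outer loop
vertex -3.735 -1.532 0.357
vertex -3.388 0.193 1.198
vertex -2.853 -1.299 -0.483
endloop
endfacet
facet normal -0.178 -0.884 -0.432
outer loop
vertex -1.432 -2.193 0.762
vertex -3.735 -1.532 0.357
vertex -2.853 -1.299 -0.483
endloop
endfacet
facet normal -0.680 0.427 -0.596
outer loop
vertex -2.853 -1.299 -0.483
vertex -3.388 0.193 1.198
vertex -2.506 0.425 0.358
endloop
endfacet
facet normal 0.711 0.187 -0.677
outer loop
vertex -2.506 0.425 0.358
vertex -1.432 -2.193 0.762
vertex -2.853 -1.299 -0.483
endloop
endfacet
facet normal -0.711 -0.187 0.677
outer loop
vertex -3.735 -1.532 0.357
vertex -1.967 -0.701 2.443
vertex -3.388 0.193 1.198
endloop
endfacet
facet normal -0.178 -0.885 -0.431
outer loop
vertex -2.314 -2.425 1.602
vertex -3.735 -1.532 0.357
vertex -1.432 -2.193 0.762
endloop
endfacet
facet normal -0.711 -0.187 0.677
outer loop
vertex -2.314 -2.425 1.602
vertex -1.967 -0.701 2.443
vertex -3.735 -1.532 0.357
endloop
endfacet
facet normal 0.178 0.884 0.431
outer loop
vertex -3.388 0.193 1.198
vertex -1.967 -0.701 2.443
vertex -2.506 0.425 0.358
endloop
endfacet
facet normal 0.711 0.187 -0.678
outer loop
vertex -1.085 -0.468 1.603
vertex -1.432 -2.193 0.762
vertex -2.506 0.425 0.358
endloop
endfacet
facet normal 0.178 0.884 0.432
outer loop
vertex -2.506 0.425 0.358
vertex -1.967 -0.701 2.443
vertex -1.085 -0.468 1.603
endloop
endfacet
facet normal 0.680 -0.427 0.596
outer loop
vertex -1.085 -0.468 1.603
vertex -2.314 -2.425 1.602
vertex -1.432 -2.193 0.762
endloop
endfacet
facet normal 0.680 -0.427 0.596
outer loop
vertex -1.967 -0.701 2.443
vertex -2.314 -2.425 1.602
vertex -1.085 -0.468 1.603
endloop
endfacet

endsolid


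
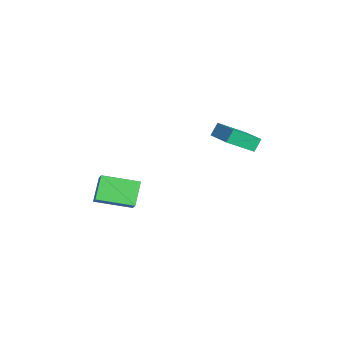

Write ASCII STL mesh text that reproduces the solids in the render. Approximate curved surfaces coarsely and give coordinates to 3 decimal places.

solid 
facet normal -0.773 -0.168 -0.612
outer loop
vertex -1.639 -3.644 -0.572
vertex -1.685 -1.615 -1.07
vertex -0.618 -3.918 -1.787
endloop
endfacet
facet normal 0.023 -0.971 0.238
outer loop
vertex 0.085 -3.765 -1.23
vertex -1.639 -3.644 -0.572
vertex -0.618 -3.918 -1.787
endloop
endfacet
facet normal -0.773 -0.168 -0.611
outer loop
vertex -0.618 -3.918 -1.787
vertex -1.685 -1.615 -1.07
vertex -0.665 -1.889 -2.285
endloop
endfacet
facet normal 0.634 -0.170 -0.754
outer loop
vertex -0.665 -1.889 -2.285
vertex 0.085 -3.765 -1.23
vertex -0.618 -3.918 -1.787
endloop
endfacet
facet normal -0.634 0.171 0.754
outer loop
vertex -1.639 -3.644 -0.572
vertex -0.982 -1.462 -0.513
vertex -1.685 -1.615 -1.07
endloop
endfacet
facet normal 0.023 -0.971 0.238
outer loop
vertex -0.935 -3.491 -0.015
vertex -1.639 -3.644 -0.572
vertex 0.085 -3.765 -1.23
endloop
endfacet
facet normal -0.634 0.170 0.754
outer loop
vertex -0.935 -3.491 -0.015
vertex -0.982 -1.462 -0.513
vertex -1.639 -3.644 -0.572
endloop
endfacet
facet normal -0.023 0.971 -0.238
outer loop
vertex -1.685 -1.615 -1.07
vertex -0.982 -1.462 -0.513
vertex -0.665 -1.889 -2.285
endloop
endfacet
facet normal 0.634 -0.171 -0.754
outer loop
vertex 0.039 -1.736 -1.728
vertex 0.085 -3.765 -1.23
vertex -0.665 -1.889 -2.285
endloop
endfacet
facet normal -0.023 0.971 -0.238
outer loop
vertex -0.665 -1.889 -2.285
vertex -0.982 -1.462 -0.513
vertex 0.039 -1.736 -1.728
endloop
endfacet
facet normal 0.773 0.168 0.611
outer loop
vertex 0.039 -1.736 -1.728
vertex -0.935 -3.491 -0.015
vertex 0.085 -3.765 -1.23
endloop
endfacet
facet normal 0.773 0.168 0.612
outer loop
vertex -0.982 -1.462 -0.513
vertex -0.935 -3.491 -0.015
vertex 0.039 -1.736 -1.728
endloop
endfacet
facet normal -0.365 0.410 0.836
outer loop
vertex -1.099 2.471 3.737
vertex 0.819 3.211 4.211
vertex -1.436 3.886 2.896
endloop
endfacet
facet normal -0.909 -0.350 -0.225
outer loop
vertex -1.119 3.529 2.169
vertex -1.099 2.471 3.737
vertex -1.436 3.886 2.896
endloop
endfacet
facet normal -0.365 0.410 0.836
outer loop
vertex -1.436 3.886 2.896
vertex 0.819 3.211 4.211
vertex 0.482 4.625 3.37
endloop
endfacet
facet normal -0.201 0.842 -0.501
outer loop
vertex 0.482 4.625 3.37
vertex -1.119 3.529 2.169
vertex -1.436 3.886 2.896
endloop
endfacet
facet normal 0.201 -0.842 0.501
outer loop
vertex -1.099 2.471 3.737
vertex 1.136 2.854 3.484
vertex 0.819 3.211 4.211
endloop
endfacet
facet normal -0.909 -0.350 -0.225
outer loop
vertex -0.782 2.115 3.01
vertex -1.099 2.471 3.737
vertex -1.119 3.529 2.169
endloop
endfacet
facet normal 0.201 -0.842 0.500
outer loop
vertex -0.782 2.115 3.01
vertex 1.136 2.854 3.484
vertex -1.099 2.471 3.737
endloop
endfacet
facet normal 0.909 0.350 0.225
outer loop
vertex 0.819 3.211 4.211
vertex 1.136 2.854 3.484
vertex 0.482 4.625 3.37
endloop
endfacet
facet normal -0.201 0.842 -0.500
outer loop
vertex 0.799 4.269 2.643
vertex -1.119 3.529 2.169
vertex 0.482 4.625 3.37
endloop
endfacet
facet normal 0.909 0.350 0.225
outer loop
vertex 0.482 4.625 3.37
vertex 1.136 2.854 3.484
vertex 0.799 4.269 2.643
endloop
endfacet
facet normal 0.365 -0.410 -0.836
outer loop
vertex 0.799 4.269 2.643
vertex -0.782 2.115 3.01
vertex -1.119 3.529 2.169
endloop
endfacet
facet normal 0.365 -0.410 -0.836
outer loop
vertex 1.136 2.854 3.484
vertex -0.782 2.115 3.01
vertex 0.799 4.269 2.643
endloop
endfacet

endsolid


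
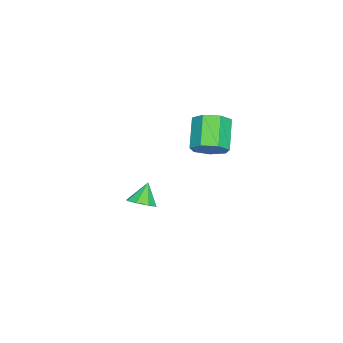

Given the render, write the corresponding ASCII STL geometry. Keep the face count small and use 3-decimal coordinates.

solid 
facet normal 0.537 -0.069 -0.841
outer loop
vertex -1.969 -1.397 -4.217
vertex -2.496 -1.998 -4.504
vertex -2.467 -1.151 -4.555
endloop
endfacet
facet normal 0.044 0.838 0.544
outer loop
vertex -1.969 -1.397 -4.217
vertex -2.467 -1.151 -4.555
vertex -3.244 -1.902 -3.336
endloop
endfacet
facet normal 0.538 -0.069 -0.840
outer loop
vertex -2.467 -1.151 -4.555
vertex -2.496 -1.998 -4.504
vertex -2.982 -1.401 -4.864
endloop
endfacet
facet normal -0.517 0.836 0.185
outer loop
vertex -2.467 -1.151 -4.555
vertex -2.982 -1.401 -4.864
vertex -3.244 -1.902 -3.336
endloop
endfacet
facet normal 0.538 -0.069 -0.840
outer loop
vertex -2.982 -1.401 -4.864
vertex -2.496 -1.998 -4.504
vertex -3.212 -2.001 -4.962
endloop
endfacet
facet normal -0.931 0.363 -0.040
outer loop
vertex -2.982 -1.401 -4.864
vertex -3.212 -2.001 -4.962
vertex -3.244 -1.902 -3.336
endloop
endfacet
facet normal 0.538 -0.071 -0.840
outer loop
vertex -3.212 -2.001 -4.962
vertex -2.496 -1.998 -4.504
vertex -3.024 -2.6 -4.791
endloop
endfacet
facet normal -0.954 -0.300 -0.001
outer loop
vertex -3.212 -2.001 -4.962
vertex -3.024 -2.6 -4.791
vertex -3.244 -1.902 -3.336
endloop
endfacet
facet normal 0.536 -0.070 -0.841
outer loop
vertex -3.024 -2.6 -4.791
vertex -2.496 -1.998 -4.504
vertex -2.526 -2.846 -4.453
endloop
endfacet
facet normal -0.572 -0.770 0.283
outer loop
vertex -3.024 -2.6 -4.791
vertex -2.526 -2.846 -4.453
vertex -3.244 -1.902 -3.336
endloop
endfacet
facet normal 0.538 -0.070 -0.840
outer loop
vertex -2.526 -2.846 -4.453
vertex -2.496 -1.998 -4.504
vertex -2.011 -2.596 -4.144
endloop
endfacet
facet normal -0.012 -0.768 0.641
outer loop
vertex -2.526 -2.846 -4.453
vertex -2.011 -2.596 -4.144
vertex -3.244 -1.902 -3.336
endloop
endfacet
facet normal 0.538 -0.070 -0.840
outer loop
vertex -2.011 -2.596 -4.144
vertex -2.496 -1.998 -4.504
vertex -1.78 -1.996 -4.046
endloop
endfacet
facet normal 0.401 -0.296 0.867
outer loop
vertex -2.011 -2.596 -4.144
vertex -1.78 -1.996 -4.046
vertex -3.244 -1.902 -3.336
endloop
endfacet
facet normal 0.538 -0.070 -0.840
outer loop
vertex -1.78 -1.996 -4.046
vertex -2.496 -1.998 -4.504
vertex -1.969 -1.397 -4.217
endloop
endfacet
facet normal 0.425 0.370 0.826
outer loop
vertex -1.78 -1.996 -4.046
vertex -1.969 -1.397 -4.217
vertex -3.244 -1.902 -3.336
endloop
endfacet
facet normal 0.703 0.185 -0.686
outer loop
vertex 0.007 2.094 2.141
vertex -0.711 2.322 1.467
vertex -0.239 2.935 2.116
endloop
endfacet
facet normal 0.653 0.213 0.727
outer loop
vertex 0.007 2.094 2.141
vertex -0.239 2.935 2.116
vertex -1.372 1.731 3.486
endloop
endfacet
facet normal 0.654 0.211 0.726
outer loop
vertex -1.372 1.731 3.486
vertex -0.239 2.935 2.116
vertex -1.617 2.572 3.462
endloop
endfacet
facet normal -0.703 -0.185 0.687
outer loop
vertex -1.372 1.731 3.486
vertex -1.617 2.572 3.462
vertex -2.089 1.958 2.813
endloop
endfacet
facet normal 0.703 0.186 -0.687
outer loop
vertex -0.239 2.935 2.116
vertex -0.711 2.322 1.467
vertex -0.84 3.314 1.603
endloop
endfacet
facet normal 0.189 0.882 0.431
outer loop
vertex -0.239 2.935 2.116
vertex -0.84 3.314 1.603
vertex -1.617 2.572 3.462
endloop
endfacet
facet normal 0.188 0.883 0.431
outer loop
vertex -1.617 2.572 3.462
vertex -0.84 3.314 1.603
vertex -2.218 2.951 2.948
endloop
endfacet
facet normal -0.703 -0.185 0.686
outer loop
vertex -1.617 2.572 3.462
vertex -2.218 2.951 2.948
vertex -2.089 1.958 2.813
endloop
endfacet
facet normal 0.703 0.186 -0.687
outer loop
vertex -0.84 3.314 1.603
vertex -0.711 2.322 1.467
vertex -1.344 2.946 0.988
endloop
endfacet
facet normal -0.418 0.888 -0.189
outer loop
vertex -0.84 3.314 1.603
vertex -1.344 2.946 0.988
vertex -2.218 2.951 2.948
endloop
endfacet
facet normal -0.419 0.888 -0.189
outer loop
vertex -2.218 2.951 2.948
vertex -1.344 2.946 0.988
vertex -2.722 2.582 2.333
endloop
endfacet
facet normal -0.703 -0.185 0.687
outer loop
vertex -2.218 2.951 2.948
vertex -2.722 2.582 2.333
vertex -2.089 1.958 2.813
endloop
endfacet
facet normal 0.703 0.186 -0.686
outer loop
vertex -1.344 2.946 0.988
vertex -0.711 2.322 1.467
vertex -1.371 2.108 0.733
endloop
endfacet
facet normal -0.710 0.226 -0.667
outer loop
vertex -1.344 2.946 0.988
vertex -1.371 2.108 0.733
vertex -2.722 2.582 2.333
endloop
endfacet
facet normal -0.711 0.225 -0.667
outer loop
vertex -2.722 2.582 2.333
vertex -1.371 2.108 0.733
vertex -2.749 1.744 2.079
endloop
endfacet
facet normal -0.703 -0.185 0.686
outer loop
vertex -2.722 2.582 2.333
vertex -2.749 1.744 2.079
vertex -2.089 1.958 2.813
endloop
endfacet
facet normal 0.703 0.185 -0.686
outer loop
vertex -1.371 2.108 0.733
vertex -0.711 2.322 1.467
vertex -0.901 1.431 1.032
endloop
endfacet
facet normal -0.467 -0.608 -0.642
outer loop
vertex -1.371 2.108 0.733
vertex -0.901 1.431 1.032
vertex -2.749 1.744 2.079
endloop
endfacet
facet normal -0.467 -0.607 -0.643
outer loop
vertex -2.749 1.744 2.079
vertex -0.901 1.431 1.032
vertex -2.279 1.067 2.377
endloop
endfacet
facet normal -0.703 -0.186 0.686
outer loop
vertex -2.749 1.744 2.079
vertex -2.279 1.067 2.377
vertex -2.089 1.958 2.813
endloop
endfacet
facet normal 0.703 0.185 -0.687
outer loop
vertex -0.901 1.431 1.032
vertex -0.711 2.322 1.467
vertex -0.288 1.425 1.658
endloop
endfacet
facet normal 0.128 -0.983 -0.135
outer loop
vertex -0.901 1.431 1.032
vertex -0.288 1.425 1.658
vertex -2.279 1.067 2.377
endloop
endfacet
facet normal 0.128 -0.983 -0.135
outer loop
vertex -2.279 1.067 2.377
vertex -0.288 1.425 1.658
vertex -1.666 1.061 3.003
endloop
endfacet
facet normal -0.703 -0.186 0.687
outer loop
vertex -2.279 1.067 2.377
vertex -1.666 1.061 3.003
vertex -2.089 1.958 2.813
endloop
endfacet
facet normal 0.703 0.185 -0.686
outer loop
vertex -0.288 1.425 1.658
vertex -0.711 2.322 1.467
vertex 0.007 2.094 2.141
endloop
endfacet
facet normal 0.626 -0.619 0.474
outer loop
vertex -0.288 1.425 1.658
vertex 0.007 2.094 2.141
vertex -1.666 1.061 3.003
endloop
endfacet
facet normal 0.626 -0.618 0.476
outer loop
vertex -1.666 1.061 3.003
vertex 0.007 2.094 2.141
vertex -1.372 1.731 3.486
endloop
endfacet
facet normal -0.703 -0.186 0.686
outer loop
vertex -1.666 1.061 3.003
vertex -1.372 1.731 3.486
vertex -2.089 1.958 2.813
endloop
endfacet

endsolid


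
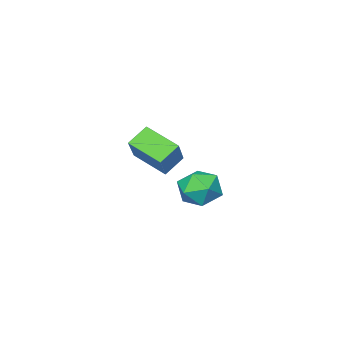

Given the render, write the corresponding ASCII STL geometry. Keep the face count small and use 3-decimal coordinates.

solid 
facet normal -0.865 0.477 0.157
outer loop
vertex 3.488 3.854 2.778
vertex 3.078 3.062 2.928
vertex 3.453 3.515 3.615
endloop
endfacet
facet normal -0.309 0.886 0.346
outer loop
vertex 3.488 3.854 2.778
vertex 3.453 3.515 3.615
vertex 4.214 3.898 3.315
endloop
endfacet
facet normal 0.109 0.968 -0.226
outer loop
vertex 3.488 3.854 2.778
vertex 4.214 3.898 3.315
vertex 4.31 3.683 2.442
endloop
endfacet
facet normal -0.188 0.610 -0.770
outer loop
vertex 3.488 3.854 2.778
vertex 4.31 3.683 2.442
vertex 3.608 3.166 2.203
endloop
endfacet
facet normal -0.789 0.307 -0.532
outer loop
vertex 3.488 3.854 2.778
vertex 3.608 3.166 2.203
vertex 3.078 3.062 2.928
endloop
endfacet
facet normal 0.063 0.535 0.843
outer loop
vertex 4.214 3.898 3.315
vertex 3.453 3.515 3.615
vertex 4.252 3.134 3.797
endloop
endfacet
facet normal -0.834 -0.124 0.537
outer loop
vertex 3.453 3.515 3.615
vertex 3.078 3.062 2.928
vertex 3.55 2.617 3.558
endloop
endfacet
facet normal -0.712 -0.400 -0.578
outer loop
vertex 3.078 3.062 2.928
vertex 3.608 3.166 2.203
vertex 3.646 2.402 2.685
endloop
endfacet
facet normal 0.261 0.089 -0.961
outer loop
vertex 3.608 3.166 2.203
vertex 4.31 3.683 2.442
vertex 4.407 2.785 2.385
endloop
endfacet
facet normal 0.740 0.667 -0.083
outer loop
vertex 4.31 3.683 2.442
vertex 4.214 3.898 3.315
vertex 4.782 3.238 3.072
endloop
endfacet
facet normal 0.188 -0.610 0.770
outer loop
vertex 4.372 2.446 3.222
vertex 4.252 3.134 3.797
vertex 3.55 2.617 3.558
endloop
endfacet
facet normal -0.109 -0.968 0.226
outer loop
vertex 4.372 2.446 3.222
vertex 3.55 2.617 3.558
vertex 3.646 2.402 2.685
endloop
endfacet
facet normal 0.309 -0.886 -0.346
outer loop
vertex 4.372 2.446 3.222
vertex 3.646 2.402 2.685
vertex 4.407 2.785 2.385
endloop
endfacet
facet normal 0.865 -0.477 -0.157
outer loop
vertex 4.372 2.446 3.222
vertex 4.407 2.785 2.385
vertex 4.782 3.238 3.072
endloop
endfacet
facet normal 0.789 -0.307 0.532
outer loop
vertex 4.372 2.446 3.222
vertex 4.782 3.238 3.072
vertex 4.252 3.134 3.797
endloop
endfacet
facet normal -0.261 -0.089 0.961
outer loop
vertex 3.55 2.617 3.558
vertex 4.252 3.134 3.797
vertex 3.453 3.515 3.615
endloop
endfacet
facet normal -0.740 -0.667 0.083
outer loop
vertex 3.646 2.402 2.685
vertex 3.55 2.617 3.558
vertex 3.078 3.062 2.928
endloop
endfacet
facet normal -0.063 -0.535 -0.843
outer loop
vertex 4.407 2.785 2.385
vertex 3.646 2.402 2.685
vertex 3.608 3.166 2.203
endloop
endfacet
facet normal 0.834 0.124 -0.537
outer loop
vertex 4.782 3.238 3.072
vertex 4.407 2.785 2.385
vertex 4.31 3.683 2.442
endloop
endfacet
facet normal 0.712 0.400 0.578
outer loop
vertex 4.252 3.134 3.797
vertex 4.782 3.238 3.072
vertex 4.214 3.898 3.315
endloop
endfacet
facet normal -0.795 0.073 0.602
outer loop
vertex 1.555 -2.108 3.012
vertex 2.561 -1.253 4.236
vertex 1.184 -0.73 2.356
endloop
endfacet
facet normal -0.559 -0.474 -0.680
outer loop
vertex 2.019 -0.807 1.724
vertex 1.555 -2.108 3.012
vertex 1.184 -0.73 2.356
endloop
endfacet
facet normal -0.795 0.073 0.602
outer loop
vertex 1.184 -0.73 2.356
vertex 2.561 -1.253 4.236
vertex 2.19 0.124 3.58
endloop
endfacet
facet normal -0.236 0.877 -0.418
outer loop
vertex 2.19 0.124 3.58
vertex 2.019 -0.807 1.724
vertex 1.184 -0.73 2.356
endloop
endfacet
facet normal 0.236 -0.877 0.419
outer loop
vertex 1.555 -2.108 3.012
vertex 3.396 -1.33 3.604
vertex 2.561 -1.253 4.236
endloop
endfacet
facet normal -0.558 -0.475 -0.681
outer loop
vertex 2.39 -2.184 2.38
vertex 1.555 -2.108 3.012
vertex 2.019 -0.807 1.724
endloop
endfacet
facet normal 0.236 -0.877 0.418
outer loop
vertex 2.39 -2.184 2.38
vertex 3.396 -1.33 3.604
vertex 1.555 -2.108 3.012
endloop
endfacet
facet normal 0.559 0.475 0.680
outer loop
vertex 2.561 -1.253 4.236
vertex 3.396 -1.33 3.604
vertex 2.19 0.124 3.58
endloop
endfacet
facet normal -0.237 0.877 -0.418
outer loop
vertex 3.025 0.048 2.948
vertex 2.019 -0.807 1.724
vertex 2.19 0.124 3.58
endloop
endfacet
facet normal 0.558 0.474 0.681
outer loop
vertex 2.19 0.124 3.58
vertex 3.396 -1.33 3.604
vertex 3.025 0.048 2.948
endloop
endfacet
facet normal 0.795 -0.073 -0.602
outer loop
vertex 3.025 0.048 2.948
vertex 2.39 -2.184 2.38
vertex 2.019 -0.807 1.724
endloop
endfacet
facet normal 0.795 -0.073 -0.602
outer loop
vertex 3.396 -1.33 3.604
vertex 2.39 -2.184 2.38
vertex 3.025 0.048 2.948
endloop
endfacet

endsolid


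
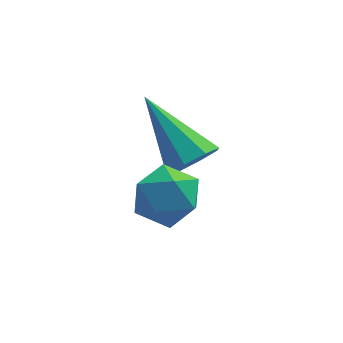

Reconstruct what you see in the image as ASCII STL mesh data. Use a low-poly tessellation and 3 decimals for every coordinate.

solid 
facet normal -0.149 0.977 0.150
outer loop
vertex -1.493 0.24 -3.588
vertex -2.244 0.111 -3.493
vertex -1.772 0.09 -2.888
endloop
endfacet
facet normal 0.502 0.783 0.368
outer loop
vertex -1.493 0.24 -3.588
vertex -1.772 0.09 -2.888
vertex -1.111 -0.228 -3.114
endloop
endfacet
facet normal 0.846 0.499 -0.189
outer loop
vertex -1.493 0.24 -3.588
vertex -1.111 -0.228 -3.114
vertex -1.174 -0.404 -3.859
endloop
endfacet
facet normal 0.406 0.518 -0.753
outer loop
vertex -1.493 0.24 -3.588
vertex -1.174 -0.404 -3.859
vertex -1.875 -0.194 -4.093
endloop
endfacet
facet normal -0.208 0.814 -0.542
outer loop
vertex -1.493 0.24 -3.588
vertex -1.875 -0.194 -4.093
vertex -2.244 0.111 -3.493
endloop
endfacet
facet normal 0.426 0.274 0.862
outer loop
vertex -1.111 -0.228 -3.114
vertex -1.772 0.09 -2.888
vertex -1.625 -0.646 -2.727
endloop
endfacet
facet normal -0.627 0.589 0.509
outer loop
vertex -1.772 0.09 -2.888
vertex -2.244 0.111 -3.493
vertex -2.326 -0.436 -2.961
endloop
endfacet
facet normal -0.723 0.325 -0.610
outer loop
vertex -2.244 0.111 -3.493
vertex -1.875 -0.194 -4.093
vertex -2.389 -0.612 -3.706
endloop
endfacet
facet normal 0.271 -0.154 -0.950
outer loop
vertex -1.875 -0.194 -4.093
vertex -1.174 -0.404 -3.859
vertex -1.728 -0.93 -3.932
endloop
endfacet
facet normal 0.982 -0.185 -0.039
outer loop
vertex -1.174 -0.404 -3.859
vertex -1.111 -0.228 -3.114
vertex -1.256 -0.951 -3.327
endloop
endfacet
facet normal -0.406 -0.518 0.753
outer loop
vertex -2.007 -1.08 -3.232
vertex -1.625 -0.646 -2.727
vertex -2.326 -0.436 -2.961
endloop
endfacet
facet normal -0.846 -0.499 0.189
outer loop
vertex -2.007 -1.08 -3.232
vertex -2.326 -0.436 -2.961
vertex -2.389 -0.612 -3.706
endloop
endfacet
facet normal -0.502 -0.783 -0.368
outer loop
vertex -2.007 -1.08 -3.232
vertex -2.389 -0.612 -3.706
vertex -1.728 -0.93 -3.932
endloop
endfacet
facet normal 0.149 -0.977 -0.150
outer loop
vertex -2.007 -1.08 -3.232
vertex -1.728 -0.93 -3.932
vertex -1.256 -0.951 -3.327
endloop
endfacet
facet normal 0.208 -0.814 0.542
outer loop
vertex -2.007 -1.08 -3.232
vertex -1.256 -0.951 -3.327
vertex -1.625 -0.646 -2.727
endloop
endfacet
facet normal -0.271 0.154 0.950
outer loop
vertex -2.326 -0.436 -2.961
vertex -1.625 -0.646 -2.727
vertex -1.772 0.09 -2.888
endloop
endfacet
facet normal -0.982 0.185 0.039
outer loop
vertex -2.389 -0.612 -3.706
vertex -2.326 -0.436 -2.961
vertex -2.244 0.111 -3.493
endloop
endfacet
facet normal -0.426 -0.274 -0.862
outer loop
vertex -1.728 -0.93 -3.932
vertex -2.389 -0.612 -3.706
vertex -1.875 -0.194 -4.093
endloop
endfacet
facet normal 0.627 -0.589 -0.509
outer loop
vertex -1.256 -0.951 -3.327
vertex -1.728 -0.93 -3.932
vertex -1.174 -0.404 -3.859
endloop
endfacet
facet normal 0.723 -0.325 0.610
outer loop
vertex -1.625 -0.646 -2.727
vertex -1.256 -0.951 -3.327
vertex -1.111 -0.228 -3.114
endloop
endfacet
facet normal 0.470 -0.681 -0.561
outer loop
vertex -0.569 1.045 -3.364
vertex -1.1 0.983 -3.734
vertex -0.571 1.36 -3.748
endloop
endfacet
facet normal 0.696 0.557 0.453
outer loop
vertex -0.569 1.045 -3.364
vertex -0.571 1.36 -3.748
vertex -1.98 2.257 -2.686
endloop
endfacet
facet normal 0.470 -0.681 -0.561
outer loop
vertex -0.571 1.36 -3.748
vertex -1.1 0.983 -3.734
vertex -0.882 1.455 -4.124
endloop
endfacet
facet normal 0.449 0.881 -0.149
outer loop
vertex -0.571 1.36 -3.748
vertex -0.882 1.455 -4.124
vertex -1.98 2.257 -2.686
endloop
endfacet
facet normal 0.470 -0.681 -0.561
outer loop
vertex -0.882 1.455 -4.124
vertex -1.1 0.983 -3.734
vertex -1.321 1.274 -4.272
endloop
endfacet
facet normal -0.145 0.813 -0.564
outer loop
vertex -0.882 1.455 -4.124
vertex -1.321 1.274 -4.272
vertex -1.98 2.257 -2.686
endloop
endfacet
facet normal 0.471 -0.680 -0.561
outer loop
vertex -1.321 1.274 -4.272
vertex -1.1 0.983 -3.734
vertex -1.63 0.922 -4.105
endloop
endfacet
facet normal -0.740 0.389 -0.549
outer loop
vertex -1.321 1.274 -4.272
vertex -1.63 0.922 -4.105
vertex -1.98 2.257 -2.686
endloop
endfacet
facet normal 0.471 -0.680 -0.561
outer loop
vertex -1.63 0.922 -4.105
vertex -1.1 0.983 -3.734
vertex -1.629 0.606 -3.721
endloop
endfacet
facet normal -0.984 -0.139 -0.112
outer loop
vertex -1.63 0.922 -4.105
vertex -1.629 0.606 -3.721
vertex -1.98 2.257 -2.686
endloop
endfacet
facet normal 0.471 -0.680 -0.562
outer loop
vertex -1.629 0.606 -3.721
vertex -1.1 0.983 -3.734
vertex -1.318 0.511 -3.345
endloop
endfacet
facet normal -0.736 -0.465 0.492
outer loop
vertex -1.629 0.606 -3.721
vertex -1.318 0.511 -3.345
vertex -1.98 2.257 -2.686
endloop
endfacet
facet normal 0.471 -0.680 -0.561
outer loop
vertex -1.318 0.511 -3.345
vertex -1.1 0.983 -3.734
vertex -0.879 0.693 -3.197
endloop
endfacet
facet normal -0.142 -0.396 0.907
outer loop
vertex -1.318 0.511 -3.345
vertex -0.879 0.693 -3.197
vertex -1.98 2.257 -2.686
endloop
endfacet
facet normal 0.471 -0.681 -0.561
outer loop
vertex -0.879 0.693 -3.197
vertex -1.1 0.983 -3.734
vertex -0.569 1.045 -3.364
endloop
endfacet
facet normal 0.451 0.026 0.892
outer loop
vertex -0.879 0.693 -3.197
vertex -0.569 1.045 -3.364
vertex -1.98 2.257 -2.686
endloop
endfacet

endsolid


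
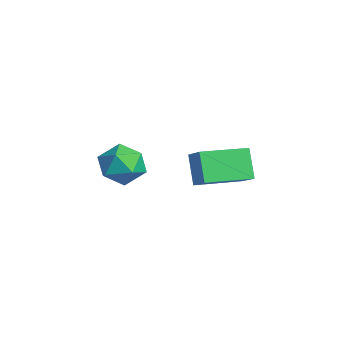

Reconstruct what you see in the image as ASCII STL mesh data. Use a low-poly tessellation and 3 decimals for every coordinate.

solid 
facet normal -0.325 0.634 0.701
outer loop
vertex -1.78 0.503 3.766
vertex -1.716 -0.135 4.373
vertex -1.027 0.393 4.215
endloop
endfacet
facet normal 0.031 0.982 0.189
outer loop
vertex -1.78 0.503 3.766
vertex -1.027 0.393 4.215
vertex -1.004 0.559 3.348
endloop
endfacet
facet normal -0.295 0.852 -0.433
outer loop
vertex -1.78 0.503 3.766
vertex -1.004 0.559 3.348
vertex -1.679 0.133 2.97
endloop
endfacet
facet normal -0.853 0.424 -0.305
outer loop
vertex -1.78 0.503 3.766
vertex -1.679 0.133 2.97
vertex -2.119 -0.296 3.603
endloop
endfacet
facet normal -0.872 0.289 0.396
outer loop
vertex -1.78 0.503 3.766
vertex -2.119 -0.296 3.603
vertex -1.716 -0.135 4.373
endloop
endfacet
facet normal 0.688 0.709 0.154
outer loop
vertex -1.004 0.559 3.348
vertex -1.027 0.393 4.215
vertex -0.461 -0.044 3.697
endloop
endfacet
facet normal 0.113 0.147 0.983
outer loop
vertex -1.027 0.393 4.215
vertex -1.716 -0.135 4.373
vertex -0.901 -0.473 4.33
endloop
endfacet
facet normal -0.770 -0.410 0.489
outer loop
vertex -1.716 -0.135 4.373
vertex -2.119 -0.296 3.603
vertex -1.576 -0.899 3.952
endloop
endfacet
facet normal -0.739 -0.193 -0.645
outer loop
vertex -2.119 -0.296 3.603
vertex -1.679 0.133 2.97
vertex -1.553 -0.733 3.085
endloop
endfacet
facet normal 0.162 0.499 -0.851
outer loop
vertex -1.679 0.133 2.97
vertex -1.004 0.559 3.348
vertex -0.864 -0.205 2.927
endloop
endfacet
facet normal 0.853 -0.424 0.305
outer loop
vertex -0.8 -0.843 3.534
vertex -0.461 -0.044 3.697
vertex -0.901 -0.473 4.33
endloop
endfacet
facet normal 0.295 -0.852 0.433
outer loop
vertex -0.8 -0.843 3.534
vertex -0.901 -0.473 4.33
vertex -1.576 -0.899 3.952
endloop
endfacet
facet normal -0.031 -0.982 -0.189
outer loop
vertex -0.8 -0.843 3.534
vertex -1.576 -0.899 3.952
vertex -1.553 -0.733 3.085
endloop
endfacet
facet normal 0.325 -0.634 -0.701
outer loop
vertex -0.8 -0.843 3.534
vertex -1.553 -0.733 3.085
vertex -0.864 -0.205 2.927
endloop
endfacet
facet normal 0.872 -0.289 -0.396
outer loop
vertex -0.8 -0.843 3.534
vertex -0.864 -0.205 2.927
vertex -0.461 -0.044 3.697
endloop
endfacet
facet normal 0.739 0.193 0.645
outer loop
vertex -0.901 -0.473 4.33
vertex -0.461 -0.044 3.697
vertex -1.027 0.393 4.215
endloop
endfacet
facet normal -0.162 -0.499 0.851
outer loop
vertex -1.576 -0.899 3.952
vertex -0.901 -0.473 4.33
vertex -1.716 -0.135 4.373
endloop
endfacet
facet normal -0.688 -0.709 -0.154
outer loop
vertex -1.553 -0.733 3.085
vertex -1.576 -0.899 3.952
vertex -2.119 -0.296 3.603
endloop
endfacet
facet normal -0.113 -0.147 -0.983
outer loop
vertex -0.864 -0.205 2.927
vertex -1.553 -0.733 3.085
vertex -1.679 0.133 2.97
endloop
endfacet
facet normal 0.770 0.410 -0.489
outer loop
vertex -0.461 -0.044 3.697
vertex -0.864 -0.205 2.927
vertex -1.004 0.559 3.348
endloop
endfacet
facet normal -0.837 -0.111 -0.535
outer loop
vertex -3.493 2.672 2.564
vertex -3.637 4.441 2.421
vertex -2.79 2.641 1.471
endloop
endfacet
facet normal 0.081 -0.993 0.080
outer loop
vertex -1.903 2.759 2.039
vertex -3.493 2.672 2.564
vertex -2.79 2.641 1.471
endloop
endfacet
facet normal -0.837 -0.111 -0.535
outer loop
vertex -2.79 2.641 1.471
vertex -3.637 4.441 2.421
vertex -2.934 4.41 1.328
endloop
endfacet
facet normal 0.541 -0.024 -0.840
outer loop
vertex -2.934 4.41 1.328
vertex -1.903 2.759 2.039
vertex -2.79 2.641 1.471
endloop
endfacet
facet normal -0.541 0.024 0.840
outer loop
vertex -3.493 2.672 2.564
vertex -2.75 4.559 2.989
vertex -3.637 4.441 2.421
endloop
endfacet
facet normal 0.081 -0.993 0.080
outer loop
vertex -2.606 2.79 3.132
vertex -3.493 2.672 2.564
vertex -1.903 2.759 2.039
endloop
endfacet
facet normal -0.541 0.024 0.840
outer loop
vertex -2.606 2.79 3.132
vertex -2.75 4.559 2.989
vertex -3.493 2.672 2.564
endloop
endfacet
facet normal -0.081 0.993 -0.080
outer loop
vertex -3.637 4.441 2.421
vertex -2.75 4.559 2.989
vertex -2.934 4.41 1.328
endloop
endfacet
facet normal 0.541 -0.024 -0.840
outer loop
vertex -2.047 4.528 1.896
vertex -1.903 2.759 2.039
vertex -2.934 4.41 1.328
endloop
endfacet
facet normal -0.081 0.993 -0.080
outer loop
vertex -2.934 4.41 1.328
vertex -2.75 4.559 2.989
vertex -2.047 4.528 1.896
endloop
endfacet
facet normal 0.837 0.111 0.535
outer loop
vertex -2.047 4.528 1.896
vertex -2.606 2.79 3.132
vertex -1.903 2.759 2.039
endloop
endfacet
facet normal 0.837 0.111 0.535
outer loop
vertex -2.75 4.559 2.989
vertex -2.606 2.79 3.132
vertex -2.047 4.528 1.896
endloop
endfacet

endsolid


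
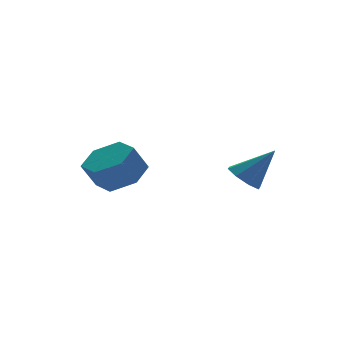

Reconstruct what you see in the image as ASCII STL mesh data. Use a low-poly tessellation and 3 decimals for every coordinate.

solid 
facet normal 0.492 -0.017 -0.870
outer loop
vertex -0.013 1.094 -1.943
vertex -0.825 1.59 -2.412
vertex -0.038 2.153 -1.978
endloop
endfacet
facet normal 0.870 0.037 0.492
outer loop
vertex -0.013 1.094 -1.943
vertex -0.038 2.153 -1.978
vertex -0.604 1.114 -0.899
endloop
endfacet
facet normal 0.870 0.037 0.492
outer loop
vertex -0.604 1.114 -0.899
vertex -0.038 2.153 -1.978
vertex -0.629 2.173 -0.934
endloop
endfacet
facet normal -0.493 0.017 0.870
outer loop
vertex -0.604 1.114 -0.899
vertex -0.629 2.173 -0.934
vertex -1.415 1.61 -1.368
endloop
endfacet
facet normal 0.492 -0.018 -0.870
outer loop
vertex -0.038 2.153 -1.978
vertex -0.825 1.59 -2.412
vertex -0.849 2.649 -2.447
endloop
endfacet
facet normal 0.415 0.884 0.218
outer loop
vertex -0.038 2.153 -1.978
vertex -0.849 2.649 -2.447
vertex -0.629 2.173 -0.934
endloop
endfacet
facet normal 0.415 0.884 0.218
outer loop
vertex -0.629 2.173 -0.934
vertex -0.849 2.649 -2.447
vertex -1.44 2.669 -1.403
endloop
endfacet
facet normal -0.493 0.017 0.870
outer loop
vertex -0.629 2.173 -0.934
vertex -1.44 2.669 -1.403
vertex -1.415 1.61 -1.368
endloop
endfacet
facet normal 0.492 -0.018 -0.870
outer loop
vertex -0.849 2.649 -2.447
vertex -0.825 1.59 -2.412
vertex -1.636 2.086 -2.881
endloop
endfacet
facet normal -0.455 0.847 -0.274
outer loop
vertex -0.849 2.649 -2.447
vertex -1.636 2.086 -2.881
vertex -1.44 2.669 -1.403
endloop
endfacet
facet normal -0.455 0.847 -0.274
outer loop
vertex -1.44 2.669 -1.403
vertex -1.636 2.086 -2.881
vertex -2.227 2.106 -1.837
endloop
endfacet
facet normal -0.492 0.017 0.870
outer loop
vertex -1.44 2.669 -1.403
vertex -2.227 2.106 -1.837
vertex -1.415 1.61 -1.368
endloop
endfacet
facet normal 0.493 -0.017 -0.870
outer loop
vertex -1.636 2.086 -2.881
vertex -0.825 1.59 -2.412
vertex -1.611 1.027 -2.846
endloop
endfacet
facet normal -0.870 -0.037 -0.492
outer loop
vertex -1.636 2.086 -2.881
vertex -1.611 1.027 -2.846
vertex -2.227 2.106 -1.837
endloop
endfacet
facet normal -0.870 -0.037 -0.492
outer loop
vertex -2.227 2.106 -1.837
vertex -1.611 1.027 -2.846
vertex -2.202 1.047 -1.802
endloop
endfacet
facet normal -0.492 0.017 0.870
outer loop
vertex -2.227 2.106 -1.837
vertex -2.202 1.047 -1.802
vertex -1.415 1.61 -1.368
endloop
endfacet
facet normal 0.493 -0.017 -0.870
outer loop
vertex -1.611 1.027 -2.846
vertex -0.825 1.59 -2.412
vertex -0.8 0.531 -2.377
endloop
endfacet
facet normal -0.415 -0.884 -0.218
outer loop
vertex -1.611 1.027 -2.846
vertex -0.8 0.531 -2.377
vertex -2.202 1.047 -1.802
endloop
endfacet
facet normal -0.415 -0.884 -0.218
outer loop
vertex -2.202 1.047 -1.802
vertex -0.8 0.531 -2.377
vertex -1.391 0.551 -1.333
endloop
endfacet
facet normal -0.492 0.018 0.870
outer loop
vertex -2.202 1.047 -1.802
vertex -1.391 0.551 -1.333
vertex -1.415 1.61 -1.368
endloop
endfacet
facet normal 0.492 -0.017 -0.870
outer loop
vertex -0.8 0.531 -2.377
vertex -0.825 1.59 -2.412
vertex -0.013 1.094 -1.943
endloop
endfacet
facet normal 0.455 -0.847 0.274
outer loop
vertex -0.8 0.531 -2.377
vertex -0.013 1.094 -1.943
vertex -1.391 0.551 -1.333
endloop
endfacet
facet normal 0.455 -0.847 0.274
outer loop
vertex -1.391 0.551 -1.333
vertex -0.013 1.094 -1.943
vertex -0.604 1.114 -0.899
endloop
endfacet
facet normal -0.492 0.018 0.870
outer loop
vertex -1.391 0.551 -1.333
vertex -0.604 1.114 -0.899
vertex -1.415 1.61 -1.368
endloop
endfacet
facet normal -0.605 0.239 -0.760
outer loop
vertex 3.309 -1.134 -2.826
vertex 2.743 -0.957 -2.32
vertex 3.324 -0.561 -2.658
endloop
endfacet
facet normal 0.968 0.046 -0.245
outer loop
vertex 3.309 -1.134 -2.826
vertex 3.324 -0.561 -2.658
vertex 3.777 -1.363 -1.02
endloop
endfacet
facet normal -0.604 0.237 -0.761
outer loop
vertex 3.324 -0.561 -2.658
vertex 2.743 -0.957 -2.32
vertex 2.998 -0.22 -2.293
endloop
endfacet
facet normal 0.769 0.632 0.097
outer loop
vertex 3.324 -0.561 -2.658
vertex 2.998 -0.22 -2.293
vertex 3.777 -1.363 -1.02
endloop
endfacet
facet normal -0.605 0.237 -0.761
outer loop
vertex 2.998 -0.22 -2.293
vertex 2.743 -0.957 -2.32
vertex 2.522 -0.311 -1.943
endloop
endfacet
facet normal 0.256 0.792 0.554
outer loop
vertex 2.998 -0.22 -2.293
vertex 2.522 -0.311 -1.943
vertex 3.777 -1.363 -1.02
endloop
endfacet
facet normal -0.605 0.237 -0.760
outer loop
vertex 2.522 -0.311 -1.943
vertex 2.743 -0.957 -2.32
vertex 2.176 -0.78 -1.814
endloop
endfacet
facet normal -0.268 0.434 0.860
outer loop
vertex 2.522 -0.311 -1.943
vertex 2.176 -0.78 -1.814
vertex 3.777 -1.363 -1.02
endloop
endfacet
facet normal -0.605 0.236 -0.760
outer loop
vertex 2.176 -0.78 -1.814
vertex 2.743 -0.957 -2.32
vertex 2.162 -1.353 -1.981
endloop
endfacet
facet normal -0.499 -0.231 0.835
outer loop
vertex 2.176 -0.78 -1.814
vertex 2.162 -1.353 -1.981
vertex 3.777 -1.363 -1.02
endloop
endfacet
facet normal -0.605 0.237 -0.760
outer loop
vertex 2.162 -1.353 -1.981
vertex 2.743 -0.957 -2.32
vertex 2.488 -1.694 -2.347
endloop
endfacet
facet normal -0.299 -0.816 0.494
outer loop
vertex 2.162 -1.353 -1.981
vertex 2.488 -1.694 -2.347
vertex 3.777 -1.363 -1.02
endloop
endfacet
facet normal -0.605 0.237 -0.760
outer loop
vertex 2.488 -1.694 -2.347
vertex 2.743 -0.957 -2.32
vertex 2.963 -1.603 -2.697
endloop
endfacet
facet normal 0.214 -0.976 0.036
outer loop
vertex 2.488 -1.694 -2.347
vertex 2.963 -1.603 -2.697
vertex 3.777 -1.363 -1.02
endloop
endfacet
facet normal -0.605 0.237 -0.760
outer loop
vertex 2.963 -1.603 -2.697
vertex 2.743 -0.957 -2.32
vertex 3.309 -1.134 -2.826
endloop
endfacet
facet normal 0.738 -0.619 -0.270
outer loop
vertex 2.963 -1.603 -2.697
vertex 3.309 -1.134 -2.826
vertex 3.777 -1.363 -1.02
endloop
endfacet

endsolid
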